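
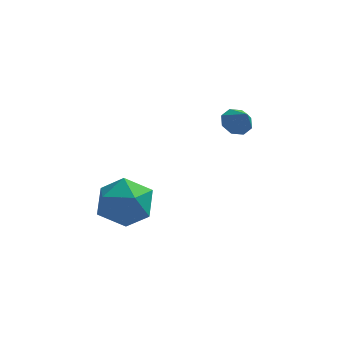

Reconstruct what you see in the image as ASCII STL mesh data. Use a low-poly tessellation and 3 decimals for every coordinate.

solid 
facet normal -0.415 0.505 -0.757
outer loop
vertex 3.158 3.32 2.311
vertex 2.849 3.731 2.755
vertex 3.446 3.736 2.431
endloop
endfacet
facet normal 0.833 -0.535 -0.144
outer loop
vertex 3.158 3.32 2.311
vertex 3.446 3.736 2.431
vertex 3.291 3.189 3.565
endloop
endfacet
facet normal -0.414 0.508 -0.755
outer loop
vertex 3.446 3.736 2.431
vertex 2.849 3.731 2.755
vertex 3.385 4.149 2.742
endloop
endfacet
facet normal 0.988 0.032 0.151
outer loop
vertex 3.446 3.736 2.431
vertex 3.385 4.149 2.742
vertex 3.291 3.189 3.565
endloop
endfacet
facet normal -0.414 0.508 -0.756
outer loop
vertex 3.385 4.149 2.742
vertex 2.849 3.731 2.755
vertex 3.009 4.317 3.061
endloop
endfacet
facet normal 0.688 0.432 0.583
outer loop
vertex 3.385 4.149 2.742
vertex 3.009 4.317 3.061
vertex 3.291 3.189 3.565
endloop
endfacet
facet normal -0.413 0.508 -0.756
outer loop
vertex 3.009 4.317 3.061
vertex 2.849 3.731 2.755
vertex 2.539 4.142 3.2
endloop
endfacet
facet normal 0.106 0.428 0.898
outer loop
vertex 3.009 4.317 3.061
vertex 2.539 4.142 3.2
vertex 3.291 3.189 3.565
endloop
endfacet
facet normal -0.414 0.507 -0.756
outer loop
vertex 2.539 4.142 3.2
vertex 2.849 3.731 2.755
vertex 2.251 3.726 3.079
endloop
endfacet
facet normal -0.414 0.022 0.910
outer loop
vertex 2.539 4.142 3.2
vertex 2.251 3.726 3.079
vertex 3.291 3.189 3.565
endloop
endfacet
facet normal -0.414 0.507 -0.756
outer loop
vertex 2.251 3.726 3.079
vertex 2.849 3.731 2.755
vertex 2.312 3.313 2.769
endloop
endfacet
facet normal -0.569 -0.546 0.615
outer loop
vertex 2.251 3.726 3.079
vertex 2.312 3.313 2.769
vertex 3.291 3.189 3.565
endloop
endfacet
facet normal -0.414 0.507 -0.756
outer loop
vertex 2.312 3.313 2.769
vertex 2.849 3.731 2.755
vertex 2.688 3.145 2.45
endloop
endfacet
facet normal -0.268 -0.946 0.182
outer loop
vertex 2.312 3.313 2.769
vertex 2.688 3.145 2.45
vertex 3.291 3.189 3.565
endloop
endfacet
facet normal -0.413 0.507 -0.757
outer loop
vertex 2.688 3.145 2.45
vertex 2.849 3.731 2.755
vertex 3.158 3.32 2.311
endloop
endfacet
facet normal 0.312 -0.941 -0.131
outer loop
vertex 2.688 3.145 2.45
vertex 3.158 3.32 2.311
vertex 3.291 3.189 3.565
endloop
endfacet
facet normal -0.876 0.338 -0.345
outer loop
vertex -1.401 -0.149 0.247
vertex -1.926 -1.227 0.523
vertex -1.905 -0.322 1.356
endloop
endfacet
facet normal -0.482 0.872 -0.083
outer loop
vertex -1.401 -0.149 0.247
vertex -1.905 -0.322 1.356
vertex -0.828 0.264 1.255
endloop
endfacet
facet normal 0.136 0.887 -0.441
outer loop
vertex -1.401 -0.149 0.247
vertex -0.828 0.264 1.255
vertex -0.183 -0.279 0.36
endloop
endfacet
facet normal 0.124 0.363 -0.924
outer loop
vertex -1.401 -0.149 0.247
vertex -0.183 -0.279 0.36
vertex -0.861 -1.2 -0.093
endloop
endfacet
facet normal -0.501 0.022 -0.865
outer loop
vertex -1.401 -0.149 0.247
vertex -0.861 -1.2 -0.093
vertex -1.926 -1.227 0.523
endloop
endfacet
facet normal -0.338 0.725 0.601
outer loop
vertex -0.828 0.264 1.255
vertex -1.905 -0.322 1.356
vertex -0.999 -0.56 2.153
endloop
endfacet
facet normal -0.974 -0.139 0.176
outer loop
vertex -1.905 -0.322 1.356
vertex -1.926 -1.227 0.523
vertex -1.677 -1.481 1.7
endloop
endfacet
facet normal -0.369 -0.649 -0.666
outer loop
vertex -1.926 -1.227 0.523
vertex -0.861 -1.2 -0.093
vertex -1.032 -2.024 0.805
endloop
endfacet
facet normal 0.642 -0.099 -0.760
outer loop
vertex -0.861 -1.2 -0.093
vertex -0.183 -0.279 0.36
vertex 0.045 -1.438 0.704
endloop
endfacet
facet normal 0.661 0.750 0.022
outer loop
vertex -0.183 -0.279 0.36
vertex -0.828 0.264 1.255
vertex 0.066 -0.533 1.537
endloop
endfacet
facet normal -0.124 -0.363 0.924
outer loop
vertex -0.459 -1.611 1.813
vertex -0.999 -0.56 2.153
vertex -1.677 -1.481 1.7
endloop
endfacet
facet normal -0.136 -0.887 0.441
outer loop
vertex -0.459 -1.611 1.813
vertex -1.677 -1.481 1.7
vertex -1.032 -2.024 0.805
endloop
endfacet
facet normal 0.482 -0.872 0.083
outer loop
vertex -0.459 -1.611 1.813
vertex -1.032 -2.024 0.805
vertex 0.045 -1.438 0.704
endloop
endfacet
facet normal 0.876 -0.338 0.345
outer loop
vertex -0.459 -1.611 1.813
vertex 0.045 -1.438 0.704
vertex 0.066 -0.533 1.537
endloop
endfacet
facet normal 0.501 -0.022 0.865
outer loop
vertex -0.459 -1.611 1.813
vertex 0.066 -0.533 1.537
vertex -0.999 -0.56 2.153
endloop
endfacet
facet normal -0.642 0.099 0.760
outer loop
vertex -1.677 -1.481 1.7
vertex -0.999 -0.56 2.153
vertex -1.905 -0.322 1.356
endloop
endfacet
facet normal -0.661 -0.750 -0.022
outer loop
vertex -1.032 -2.024 0.805
vertex -1.677 -1.481 1.7
vertex -1.926 -1.227 0.523
endloop
endfacet
facet normal 0.338 -0.725 -0.601
outer loop
vertex 0.045 -1.438 0.704
vertex -1.032 -2.024 0.805
vertex -0.861 -1.2 -0.093
endloop
endfacet
facet normal 0.974 0.139 -0.176
outer loop
vertex 0.066 -0.533 1.537
vertex 0.045 -1.438 0.704
vertex -0.183 -0.279 0.36
endloop
endfacet
facet normal 0.369 0.649 0.666
outer loop
vertex -0.999 -0.56 2.153
vertex 0.066 -0.533 1.537
vertex -0.828 0.264 1.255
endloop
endfacet

endsolid


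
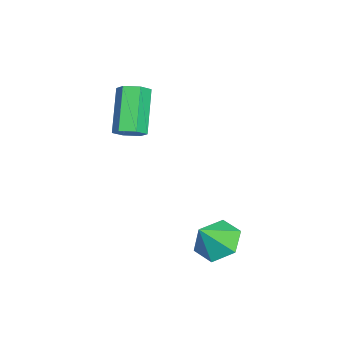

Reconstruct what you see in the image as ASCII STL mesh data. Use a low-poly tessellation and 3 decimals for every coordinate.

solid 
facet normal -0.511 0.414 -0.753
outer loop
vertex 1.235 0.298 -2.318
vertex 0.668 -0.306 -2.265
vertex 0.576 0.389 -1.821
endloop
endfacet
facet normal 0.548 0.557 0.624
outer loop
vertex 1.235 0.298 -2.318
vertex 0.576 0.389 -1.821
vertex 1.272 -0.794 -1.375
endloop
endfacet
facet normal -0.512 0.413 -0.753
outer loop
vertex 0.576 0.389 -1.821
vertex 0.668 -0.306 -2.265
vertex 0.01 -0.216 -1.768
endloop
endfacet
facet normal -0.181 0.252 0.951
outer loop
vertex 0.576 0.389 -1.821
vertex 0.01 -0.216 -1.768
vertex 1.272 -0.794 -1.375
endloop
endfacet
facet normal -0.512 0.413 -0.753
outer loop
vertex 0.01 -0.216 -1.768
vertex 0.668 -0.306 -2.265
vertex 0.102 -0.911 -2.212
endloop
endfacet
facet normal -0.462 -0.520 0.718
outer loop
vertex 0.01 -0.216 -1.768
vertex 0.102 -0.911 -2.212
vertex 1.272 -0.794 -1.375
endloop
endfacet
facet normal -0.511 0.412 -0.754
outer loop
vertex 0.102 -0.911 -2.212
vertex 0.668 -0.306 -2.265
vertex 0.761 -1.002 -2.708
endloop
endfacet
facet normal -0.016 -0.987 0.160
outer loop
vertex 0.102 -0.911 -2.212
vertex 0.761 -1.002 -2.708
vertex 1.272 -0.794 -1.375
endloop
endfacet
facet normal -0.511 0.412 -0.754
outer loop
vertex 0.761 -1.002 -2.708
vertex 0.668 -0.306 -2.265
vertex 1.327 -0.397 -2.761
endloop
endfacet
facet normal 0.713 -0.681 -0.167
outer loop
vertex 0.761 -1.002 -2.708
vertex 1.327 -0.397 -2.761
vertex 1.272 -0.794 -1.375
endloop
endfacet
facet normal -0.511 0.413 -0.754
outer loop
vertex 1.327 -0.397 -2.761
vertex 0.668 -0.306 -2.265
vertex 1.235 0.298 -2.318
endloop
endfacet
facet normal 0.994 0.090 0.065
outer loop
vertex 1.327 -0.397 -2.761
vertex 1.235 0.298 -2.318
vertex 1.272 -0.794 -1.375
endloop
endfacet
facet normal 0.658 0.026 -0.753
outer loop
vertex -1.909 -3.151 0.713
vertex -2.271 -3.426 0.387
vertex -2.276 -2.866 0.402
endloop
endfacet
facet normal 0.369 0.860 0.353
outer loop
vertex -1.909 -3.151 0.713
vertex -2.276 -2.866 0.402
vertex -3.087 -3.199 2.06
endloop
endfacet
facet normal 0.368 0.861 0.353
outer loop
vertex -3.087 -3.199 2.06
vertex -2.276 -2.866 0.402
vertex -3.455 -2.914 1.748
endloop
endfacet
facet normal -0.659 -0.027 0.752
outer loop
vertex -3.087 -3.199 2.06
vertex -3.455 -2.914 1.748
vertex -3.449 -3.474 1.733
endloop
endfacet
facet normal 0.658 0.026 -0.752
outer loop
vertex -2.276 -2.866 0.402
vertex -2.271 -3.426 0.387
vertex -2.639 -3.141 0.075
endloop
endfacet
facet normal -0.384 0.871 -0.306
outer loop
vertex -2.276 -2.866 0.402
vertex -2.639 -3.141 0.075
vertex -3.455 -2.914 1.748
endloop
endfacet
facet normal -0.386 0.870 -0.306
outer loop
vertex -3.455 -2.914 1.748
vertex -2.639 -3.141 0.075
vertex -3.817 -3.189 1.422
endloop
endfacet
facet normal -0.657 -0.027 0.753
outer loop
vertex -3.455 -2.914 1.748
vertex -3.817 -3.189 1.422
vertex -3.449 -3.474 1.733
endloop
endfacet
facet normal 0.659 0.027 -0.752
outer loop
vertex -2.639 -3.141 0.075
vertex -2.271 -3.426 0.387
vertex -2.633 -3.701 0.06
endloop
endfacet
facet normal -0.753 0.010 -0.658
outer loop
vertex -2.639 -3.141 0.075
vertex -2.633 -3.701 0.06
vertex -3.817 -3.189 1.422
endloop
endfacet
facet normal -0.753 0.010 -0.658
outer loop
vertex -3.817 -3.189 1.422
vertex -2.633 -3.701 0.06
vertex -3.811 -3.749 1.407
endloop
endfacet
facet normal -0.657 -0.027 0.753
outer loop
vertex -3.817 -3.189 1.422
vertex -3.811 -3.749 1.407
vertex -3.449 -3.474 1.733
endloop
endfacet
facet normal 0.659 0.027 -0.752
outer loop
vertex -2.633 -3.701 0.06
vertex -2.271 -3.426 0.387
vertex -2.265 -3.986 0.372
endloop
endfacet
facet normal -0.368 -0.861 -0.352
outer loop
vertex -2.633 -3.701 0.06
vertex -2.265 -3.986 0.372
vertex -3.811 -3.749 1.407
endloop
endfacet
facet normal -0.368 -0.860 -0.353
outer loop
vertex -3.811 -3.749 1.407
vertex -2.265 -3.986 0.372
vertex -3.444 -4.034 1.718
endloop
endfacet
facet normal -0.658 -0.026 0.753
outer loop
vertex -3.811 -3.749 1.407
vertex -3.444 -4.034 1.718
vertex -3.449 -3.474 1.733
endloop
endfacet
facet normal 0.657 0.027 -0.753
outer loop
vertex -2.265 -3.986 0.372
vertex -2.271 -3.426 0.387
vertex -1.903 -3.711 0.698
endloop
endfacet
facet normal 0.385 -0.870 0.306
outer loop
vertex -2.265 -3.986 0.372
vertex -1.903 -3.711 0.698
vertex -3.444 -4.034 1.718
endloop
endfacet
facet normal 0.385 -0.871 0.305
outer loop
vertex -3.444 -4.034 1.718
vertex -1.903 -3.711 0.698
vertex -3.081 -3.759 2.045
endloop
endfacet
facet normal -0.658 -0.026 0.752
outer loop
vertex -3.444 -4.034 1.718
vertex -3.081 -3.759 2.045
vertex -3.449 -3.474 1.733
endloop
endfacet
facet normal 0.657 0.027 -0.753
outer loop
vertex -1.903 -3.711 0.698
vertex -2.271 -3.426 0.387
vertex -1.909 -3.151 0.713
endloop
endfacet
facet normal 0.753 -0.010 0.658
outer loop
vertex -1.903 -3.711 0.698
vertex -1.909 -3.151 0.713
vertex -3.081 -3.759 2.045
endloop
endfacet
facet normal 0.753 -0.010 0.658
outer loop
vertex -3.081 -3.759 2.045
vertex -1.909 -3.151 0.713
vertex -3.087 -3.199 2.06
endloop
endfacet
facet normal -0.659 -0.027 0.752
outer loop
vertex -3.081 -3.759 2.045
vertex -3.087 -3.199 2.06
vertex -3.449 -3.474 1.733
endloop
endfacet

endsolid


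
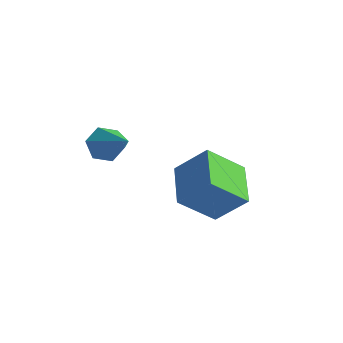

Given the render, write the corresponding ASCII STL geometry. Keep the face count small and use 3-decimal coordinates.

solid 
facet normal -0.542 0.802 0.250
outer loop
vertex 2.966 0.954 2.875
vertex 3.949 2.016 1.599
vertex 1.816 0.557 1.659
endloop
endfacet
facet normal -0.510 -0.550 0.662
outer loop
vertex 2.851 -0.976 1.181
vertex 2.966 0.954 2.875
vertex 1.816 0.557 1.659
endloop
endfacet
facet normal -0.542 0.802 0.250
outer loop
vertex 1.816 0.557 1.659
vertex 3.949 2.016 1.599
vertex 2.8 1.619 0.383
endloop
endfacet
facet normal -0.668 -0.231 -0.707
outer loop
vertex 2.8 1.619 0.383
vertex 2.851 -0.976 1.181
vertex 1.816 0.557 1.659
endloop
endfacet
facet normal 0.668 0.231 0.707
outer loop
vertex 2.966 0.954 2.875
vertex 4.984 0.483 1.121
vertex 3.949 2.016 1.599
endloop
endfacet
facet normal -0.510 -0.550 0.661
outer loop
vertex 4.0 -0.579 2.397
vertex 2.966 0.954 2.875
vertex 2.851 -0.976 1.181
endloop
endfacet
facet normal 0.668 0.230 0.707
outer loop
vertex 4.0 -0.579 2.397
vertex 4.984 0.483 1.121
vertex 2.966 0.954 2.875
endloop
endfacet
facet normal 0.510 0.550 -0.661
outer loop
vertex 3.949 2.016 1.599
vertex 4.984 0.483 1.121
vertex 2.8 1.619 0.383
endloop
endfacet
facet normal -0.669 -0.231 -0.707
outer loop
vertex 3.834 0.086 -0.095
vertex 2.851 -0.976 1.181
vertex 2.8 1.619 0.383
endloop
endfacet
facet normal 0.510 0.550 -0.662
outer loop
vertex 2.8 1.619 0.383
vertex 4.984 0.483 1.121
vertex 3.834 0.086 -0.095
endloop
endfacet
facet normal 0.542 -0.802 -0.250
outer loop
vertex 3.834 0.086 -0.095
vertex 4.0 -0.579 2.397
vertex 2.851 -0.976 1.181
endloop
endfacet
facet normal 0.542 -0.803 -0.250
outer loop
vertex 4.984 0.483 1.121
vertex 4.0 -0.579 2.397
vertex 3.834 0.086 -0.095
endloop
endfacet
facet normal -0.742 0.349 -0.573
outer loop
vertex -0.214 -0.458 1.942
vertex -0.641 -0.276 2.606
vertex -0.137 0.271 2.287
endloop
endfacet
facet normal 0.874 0.129 -0.468
outer loop
vertex -0.214 -0.458 1.942
vertex -0.137 0.271 2.287
vertex 0.821 -0.964 3.734
endloop
endfacet
facet normal -0.742 0.349 -0.573
outer loop
vertex -0.137 0.271 2.287
vertex -0.641 -0.276 2.606
vertex -0.564 0.453 2.951
endloop
endfacet
facet normal 0.639 0.740 0.208
outer loop
vertex -0.137 0.271 2.287
vertex -0.564 0.453 2.951
vertex 0.821 -0.964 3.734
endloop
endfacet
facet normal -0.742 0.349 -0.572
outer loop
vertex -0.564 0.453 2.951
vertex -0.641 -0.276 2.606
vertex -1.068 -0.095 3.27
endloop
endfacet
facet normal 0.014 0.494 0.870
outer loop
vertex -0.564 0.453 2.951
vertex -1.068 -0.095 3.27
vertex 0.821 -0.964 3.734
endloop
endfacet
facet normal -0.742 0.348 -0.572
outer loop
vertex -1.068 -0.095 3.27
vertex -0.641 -0.276 2.606
vertex -1.145 -0.824 2.926
endloop
endfacet
facet normal -0.376 -0.363 0.853
outer loop
vertex -1.068 -0.095 3.27
vertex -1.145 -0.824 2.926
vertex 0.821 -0.964 3.734
endloop
endfacet
facet normal -0.742 0.348 -0.572
outer loop
vertex -1.145 -0.824 2.926
vertex -0.641 -0.276 2.606
vertex -0.718 -1.005 2.262
endloop
endfacet
facet normal -0.141 -0.974 0.175
outer loop
vertex -1.145 -0.824 2.926
vertex -0.718 -1.005 2.262
vertex 0.821 -0.964 3.734
endloop
endfacet
facet normal -0.742 0.349 -0.573
outer loop
vertex -0.718 -1.005 2.262
vertex -0.641 -0.276 2.606
vertex -0.214 -0.458 1.942
endloop
endfacet
facet normal 0.483 -0.729 -0.485
outer loop
vertex -0.718 -1.005 2.262
vertex -0.214 -0.458 1.942
vertex 0.821 -0.964 3.734
endloop
endfacet

endsolid


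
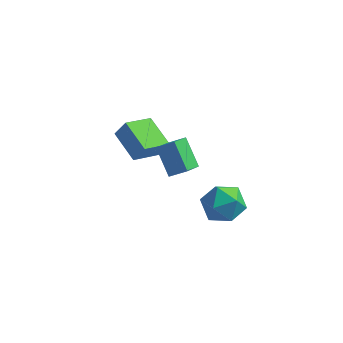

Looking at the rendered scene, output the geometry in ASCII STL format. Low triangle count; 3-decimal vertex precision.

solid 
facet normal -0.758 0.351 0.550
outer loop
vertex -0.321 -1.468 -3.009
vertex 0.455 -1.16 -2.135
vertex 0.186 -0.371 -3.01
endloop
endfacet
facet normal -0.898 0.415 -0.148
outer loop
vertex -0.321 -1.468 -3.009
vertex 0.186 -0.371 -3.01
vertex 0.073 -0.985 -4.045
endloop
endfacet
facet normal -0.867 -0.236 -0.440
outer loop
vertex -0.321 -1.468 -3.009
vertex 0.073 -0.985 -4.045
vertex 0.272 -2.154 -3.81
endloop
endfacet
facet normal -0.708 -0.702 0.077
outer loop
vertex -0.321 -1.468 -3.009
vertex 0.272 -2.154 -3.81
vertex 0.508 -2.262 -2.629
endloop
endfacet
facet normal -0.641 -0.339 0.689
outer loop
vertex -0.321 -1.468 -3.009
vertex 0.508 -2.262 -2.629
vertex 0.455 -1.16 -2.135
endloop
endfacet
facet normal -0.383 0.812 -0.440
outer loop
vertex 0.073 -0.985 -4.045
vertex 0.186 -0.371 -3.01
vertex 1.092 -0.378 -3.811
endloop
endfacet
facet normal -0.157 0.709 0.688
outer loop
vertex 0.186 -0.371 -3.01
vertex 0.455 -1.16 -2.135
vertex 1.328 -0.486 -2.63
endloop
endfacet
facet normal 0.033 -0.408 0.913
outer loop
vertex 0.455 -1.16 -2.135
vertex 0.508 -2.262 -2.629
vertex 1.527 -1.655 -2.395
endloop
endfacet
facet normal -0.075 -0.994 -0.076
outer loop
vertex 0.508 -2.262 -2.629
vertex 0.272 -2.154 -3.81
vertex 1.414 -2.269 -3.43
endloop
endfacet
facet normal -0.332 -0.240 -0.912
outer loop
vertex 0.272 -2.154 -3.81
vertex 0.073 -0.985 -4.045
vertex 1.145 -1.48 -4.305
endloop
endfacet
facet normal 0.708 0.702 -0.077
outer loop
vertex 1.921 -1.172 -3.431
vertex 1.092 -0.378 -3.811
vertex 1.328 -0.486 -2.63
endloop
endfacet
facet normal 0.867 0.236 0.440
outer loop
vertex 1.921 -1.172 -3.431
vertex 1.328 -0.486 -2.63
vertex 1.527 -1.655 -2.395
endloop
endfacet
facet normal 0.898 -0.415 0.148
outer loop
vertex 1.921 -1.172 -3.431
vertex 1.527 -1.655 -2.395
vertex 1.414 -2.269 -3.43
endloop
endfacet
facet normal 0.758 -0.351 -0.550
outer loop
vertex 1.921 -1.172 -3.431
vertex 1.414 -2.269 -3.43
vertex 1.145 -1.48 -4.305
endloop
endfacet
facet normal 0.641 0.339 -0.689
outer loop
vertex 1.921 -1.172 -3.431
vertex 1.145 -1.48 -4.305
vertex 1.092 -0.378 -3.811
endloop
endfacet
facet normal 0.075 0.994 0.076
outer loop
vertex 1.328 -0.486 -2.63
vertex 1.092 -0.378 -3.811
vertex 0.186 -0.371 -3.01
endloop
endfacet
facet normal 0.332 0.240 0.912
outer loop
vertex 1.527 -1.655 -2.395
vertex 1.328 -0.486 -2.63
vertex 0.455 -1.16 -2.135
endloop
endfacet
facet normal 0.383 -0.812 0.440
outer loop
vertex 1.414 -2.269 -3.43
vertex 1.527 -1.655 -2.395
vertex 0.508 -2.262 -2.629
endloop
endfacet
facet normal 0.157 -0.709 -0.688
outer loop
vertex 1.145 -1.48 -4.305
vertex 1.414 -2.269 -3.43
vertex 0.272 -2.154 -3.81
endloop
endfacet
facet normal -0.033 0.408 -0.913
outer loop
vertex 1.092 -0.378 -3.811
vertex 1.145 -1.48 -4.305
vertex 0.073 -0.985 -4.045
endloop
endfacet
facet normal -0.506 0.555 0.660
outer loop
vertex -1.943 -3.492 3.001
vertex -1.093 -3.449 3.616
vertex -1.621 -2.595 2.493
endloop
endfacet
facet normal -0.810 -0.041 -0.586
outer loop
vertex -0.787 -3.511 1.404
vertex -1.943 -3.492 3.001
vertex -1.621 -2.595 2.493
endloop
endfacet
facet normal -0.506 0.555 0.660
outer loop
vertex -1.621 -2.595 2.493
vertex -1.093 -3.449 3.616
vertex -0.771 -2.552 3.108
endloop
endfacet
facet normal 0.298 0.831 -0.470
outer loop
vertex -0.771 -2.552 3.108
vertex -0.787 -3.511 1.404
vertex -1.621 -2.595 2.493
endloop
endfacet
facet normal -0.298 -0.831 0.470
outer loop
vertex -1.943 -3.492 3.001
vertex -0.259 -4.365 2.527
vertex -1.093 -3.449 3.616
endloop
endfacet
facet normal -0.810 -0.041 -0.586
outer loop
vertex -1.109 -4.408 1.912
vertex -1.943 -3.492 3.001
vertex -0.787 -3.511 1.404
endloop
endfacet
facet normal -0.298 -0.831 0.470
outer loop
vertex -1.109 -4.408 1.912
vertex -0.259 -4.365 2.527
vertex -1.943 -3.492 3.001
endloop
endfacet
facet normal 0.810 0.041 0.586
outer loop
vertex -1.093 -3.449 3.616
vertex -0.259 -4.365 2.527
vertex -0.771 -2.552 3.108
endloop
endfacet
facet normal 0.298 0.831 -0.470
outer loop
vertex 0.063 -3.468 2.019
vertex -0.787 -3.511 1.404
vertex -0.771 -2.552 3.108
endloop
endfacet
facet normal 0.810 0.041 0.586
outer loop
vertex -0.771 -2.552 3.108
vertex -0.259 -4.365 2.527
vertex 0.063 -3.468 2.019
endloop
endfacet
facet normal 0.506 -0.555 -0.660
outer loop
vertex 0.063 -3.468 2.019
vertex -1.109 -4.408 1.912
vertex -0.787 -3.511 1.404
endloop
endfacet
facet normal 0.506 -0.555 -0.660
outer loop
vertex -0.259 -4.365 2.527
vertex -1.109 -4.408 1.912
vertex 0.063 -3.468 2.019
endloop
endfacet
facet normal -0.503 -0.115 -0.857
outer loop
vertex -3.559 -1.595 -0.467
vertex -4.808 -0.401 0.106
vertex -2.66 -0.319 -1.166
endloop
endfacet
facet normal 0.686 -0.656 -0.315
outer loop
vertex -2.132 -0.199 -0.266
vertex -3.559 -1.595 -0.467
vertex -2.66 -0.319 -1.166
endloop
endfacet
facet normal -0.503 -0.114 -0.857
outer loop
vertex -2.66 -0.319 -1.166
vertex -4.808 -0.401 0.106
vertex -3.909 0.875 -0.592
endloop
endfacet
facet normal 0.526 0.746 -0.408
outer loop
vertex -3.909 0.875 -0.592
vertex -2.132 -0.199 -0.266
vertex -2.66 -0.319 -1.166
endloop
endfacet
facet normal -0.526 -0.746 0.408
outer loop
vertex -3.559 -1.595 -0.467
vertex -4.28 -0.281 1.006
vertex -4.808 -0.401 0.106
endloop
endfacet
facet normal 0.686 -0.656 -0.315
outer loop
vertex -3.031 -1.475 0.432
vertex -3.559 -1.595 -0.467
vertex -2.132 -0.199 -0.266
endloop
endfacet
facet normal -0.526 -0.746 0.408
outer loop
vertex -3.031 -1.475 0.432
vertex -4.28 -0.281 1.006
vertex -3.559 -1.595 -0.467
endloop
endfacet
facet normal -0.686 0.656 0.315
outer loop
vertex -4.808 -0.401 0.106
vertex -4.28 -0.281 1.006
vertex -3.909 0.875 -0.592
endloop
endfacet
facet normal 0.526 0.746 -0.408
outer loop
vertex -3.381 0.995 0.307
vertex -2.132 -0.199 -0.266
vertex -3.909 0.875 -0.592
endloop
endfacet
facet normal -0.686 0.656 0.315
outer loop
vertex -3.909 0.875 -0.592
vertex -4.28 -0.281 1.006
vertex -3.381 0.995 0.307
endloop
endfacet
facet normal 0.503 0.115 0.857
outer loop
vertex -3.381 0.995 0.307
vertex -3.031 -1.475 0.432
vertex -2.132 -0.199 -0.266
endloop
endfacet
facet normal 0.503 0.115 0.857
outer loop
vertex -4.28 -0.281 1.006
vertex -3.031 -1.475 0.432
vertex -3.381 0.995 0.307
endloop
endfacet

endsolid


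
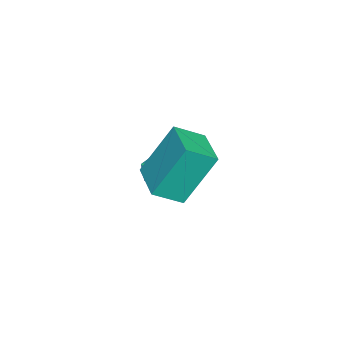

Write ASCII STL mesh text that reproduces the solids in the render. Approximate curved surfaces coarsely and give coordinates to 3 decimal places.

solid 
facet normal -0.945 -0.014 0.326
outer loop
vertex -0.856 -2.937 -0.358
vertex -0.651 -3.254 0.224
vertex -0.671 -2.561 0.195
endloop
endfacet
facet normal -0.829 0.550 -0.097
outer loop
vertex -0.856 -2.937 -0.358
vertex -0.671 -2.561 0.195
vertex -0.468 -2.367 -0.44
endloop
endfacet
facet normal -0.608 0.309 -0.731
outer loop
vertex -0.856 -2.937 -0.358
vertex -0.468 -2.367 -0.44
vertex -0.323 -2.94 -0.803
endloop
endfacet
facet normal -0.587 -0.405 -0.701
outer loop
vertex -0.856 -2.937 -0.358
vertex -0.323 -2.94 -0.803
vertex -0.436 -3.488 -0.392
endloop
endfacet
facet normal -0.796 -0.604 -0.048
outer loop
vertex -0.856 -2.937 -0.358
vertex -0.436 -3.488 -0.392
vertex -0.651 -3.254 0.224
endloop
endfacet
facet normal -0.301 0.935 0.189
outer loop
vertex -0.468 -2.367 -0.44
vertex -0.671 -2.561 0.195
vertex -0.024 -2.332 0.092
endloop
endfacet
facet normal -0.489 0.022 0.872
outer loop
vertex -0.671 -2.561 0.195
vertex -0.651 -3.254 0.224
vertex -0.137 -2.88 0.503
endloop
endfacet
facet normal -0.247 -0.931 0.268
outer loop
vertex -0.651 -3.254 0.224
vertex -0.436 -3.488 -0.392
vertex 0.008 -3.453 0.14
endloop
endfacet
facet normal 0.090 -0.609 -0.788
outer loop
vertex -0.436 -3.488 -0.392
vertex -0.323 -2.94 -0.803
vertex 0.211 -3.259 -0.495
endloop
endfacet
facet normal 0.058 0.545 -0.837
outer loop
vertex -0.323 -2.94 -0.803
vertex -0.468 -2.367 -0.44
vertex 0.191 -2.566 -0.524
endloop
endfacet
facet normal 0.587 0.405 0.701
outer loop
vertex 0.396 -2.883 0.058
vertex -0.024 -2.332 0.092
vertex -0.137 -2.88 0.503
endloop
endfacet
facet normal 0.608 -0.309 0.731
outer loop
vertex 0.396 -2.883 0.058
vertex -0.137 -2.88 0.503
vertex 0.008 -3.453 0.14
endloop
endfacet
facet normal 0.829 -0.550 0.097
outer loop
vertex 0.396 -2.883 0.058
vertex 0.008 -3.453 0.14
vertex 0.211 -3.259 -0.495
endloop
endfacet
facet normal 0.945 0.014 -0.326
outer loop
vertex 0.396 -2.883 0.058
vertex 0.211 -3.259 -0.495
vertex 0.191 -2.566 -0.524
endloop
endfacet
facet normal 0.796 0.604 0.048
outer loop
vertex 0.396 -2.883 0.058
vertex 0.191 -2.566 -0.524
vertex -0.024 -2.332 0.092
endloop
endfacet
facet normal -0.090 0.609 0.788
outer loop
vertex -0.137 -2.88 0.503
vertex -0.024 -2.332 0.092
vertex -0.671 -2.561 0.195
endloop
endfacet
facet normal -0.058 -0.545 0.837
outer loop
vertex 0.008 -3.453 0.14
vertex -0.137 -2.88 0.503
vertex -0.651 -3.254 0.224
endloop
endfacet
facet normal 0.301 -0.935 -0.189
outer loop
vertex 0.211 -3.259 -0.495
vertex 0.008 -3.453 0.14
vertex -0.436 -3.488 -0.392
endloop
endfacet
facet normal 0.489 -0.022 -0.872
outer loop
vertex 0.191 -2.566 -0.524
vertex 0.211 -3.259 -0.495
vertex -0.323 -2.94 -0.803
endloop
endfacet
facet normal 0.247 0.931 -0.268
outer loop
vertex -0.024 -2.332 0.092
vertex 0.191 -2.566 -0.524
vertex -0.468 -2.367 -0.44
endloop
endfacet
facet normal -0.832 -0.553 0.027
outer loop
vertex 2.521 -1.401 3.922
vertex 1.956 -0.579 3.351
vertex 3.061 -2.302 2.092
endloop
endfacet
facet normal 0.492 -0.715 0.497
outer loop
vertex 4.384 -1.421 2.049
vertex 2.521 -1.401 3.922
vertex 3.061 -2.302 2.092
endloop
endfacet
facet normal -0.832 -0.554 0.027
outer loop
vertex 3.061 -2.302 2.092
vertex 1.956 -0.579 3.351
vertex 2.495 -1.479 1.521
endloop
endfacet
facet normal 0.256 -0.426 -0.868
outer loop
vertex 2.495 -1.479 1.521
vertex 4.384 -1.421 2.049
vertex 3.061 -2.302 2.092
endloop
endfacet
facet normal -0.256 0.427 0.867
outer loop
vertex 2.521 -1.401 3.922
vertex 3.279 0.302 3.308
vertex 1.956 -0.579 3.351
endloop
endfacet
facet normal 0.492 -0.715 0.497
outer loop
vertex 3.845 -0.521 3.879
vertex 2.521 -1.401 3.922
vertex 4.384 -1.421 2.049
endloop
endfacet
facet normal -0.255 0.426 0.868
outer loop
vertex 3.845 -0.521 3.879
vertex 3.279 0.302 3.308
vertex 2.521 -1.401 3.922
endloop
endfacet
facet normal -0.492 0.715 -0.497
outer loop
vertex 1.956 -0.579 3.351
vertex 3.279 0.302 3.308
vertex 2.495 -1.479 1.521
endloop
endfacet
facet normal 0.256 -0.427 -0.867
outer loop
vertex 3.819 -0.599 1.478
vertex 4.384 -1.421 2.049
vertex 2.495 -1.479 1.521
endloop
endfacet
facet normal -0.491 0.715 -0.497
outer loop
vertex 2.495 -1.479 1.521
vertex 3.279 0.302 3.308
vertex 3.819 -0.599 1.478
endloop
endfacet
facet normal 0.832 0.553 -0.027
outer loop
vertex 3.819 -0.599 1.478
vertex 3.845 -0.521 3.879
vertex 4.384 -1.421 2.049
endloop
endfacet
facet normal 0.832 0.554 -0.027
outer loop
vertex 3.279 0.302 3.308
vertex 3.845 -0.521 3.879
vertex 3.819 -0.599 1.478
endloop
endfacet

endsolid


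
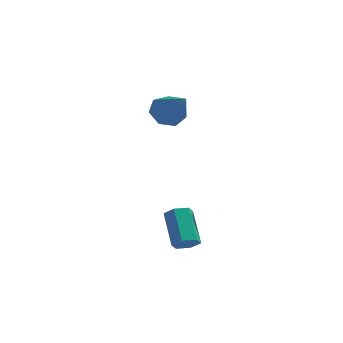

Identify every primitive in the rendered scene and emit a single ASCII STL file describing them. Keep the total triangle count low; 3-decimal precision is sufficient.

solid 
facet normal 0.388 -0.651 -0.652
outer loop
vertex 2.389 -3.142 -2.062
vertex 1.957 -3.041 -2.42
vertex 2.432 -2.727 -2.451
endloop
endfacet
facet normal 0.918 0.216 0.332
outer loop
vertex 2.389 -3.142 -2.062
vertex 2.432 -2.727 -2.451
vertex 1.755 -2.079 -1.001
endloop
endfacet
facet normal 0.918 0.217 0.332
outer loop
vertex 1.755 -2.079 -1.001
vertex 2.432 -2.727 -2.451
vertex 1.798 -1.665 -1.39
endloop
endfacet
facet normal -0.390 0.652 0.651
outer loop
vertex 1.755 -2.079 -1.001
vertex 1.798 -1.665 -1.39
vertex 1.323 -1.979 -1.36
endloop
endfacet
facet normal 0.389 -0.653 -0.650
outer loop
vertex 2.432 -2.727 -2.451
vertex 1.957 -3.041 -2.42
vertex 2.0 -2.627 -2.81
endloop
endfacet
facet normal 0.524 0.738 -0.425
outer loop
vertex 2.432 -2.727 -2.451
vertex 2.0 -2.627 -2.81
vertex 1.798 -1.665 -1.39
endloop
endfacet
facet normal 0.525 0.737 -0.425
outer loop
vertex 1.798 -1.665 -1.39
vertex 2.0 -2.627 -2.81
vertex 1.366 -1.564 -1.749
endloop
endfacet
facet normal -0.389 0.651 0.652
outer loop
vertex 1.798 -1.665 -1.39
vertex 1.366 -1.564 -1.749
vertex 1.323 -1.979 -1.36
endloop
endfacet
facet normal 0.389 -0.653 -0.650
outer loop
vertex 2.0 -2.627 -2.81
vertex 1.957 -3.041 -2.42
vertex 1.525 -2.941 -2.779
endloop
endfacet
facet normal -0.394 0.521 -0.757
outer loop
vertex 2.0 -2.627 -2.81
vertex 1.525 -2.941 -2.779
vertex 1.366 -1.564 -1.749
endloop
endfacet
facet normal -0.394 0.521 -0.757
outer loop
vertex 1.366 -1.564 -1.749
vertex 1.525 -2.941 -2.779
vertex 0.891 -1.878 -1.718
endloop
endfacet
facet normal -0.388 0.651 0.652
outer loop
vertex 1.366 -1.564 -1.749
vertex 0.891 -1.878 -1.718
vertex 1.323 -1.979 -1.36
endloop
endfacet
facet normal 0.390 -0.652 -0.651
outer loop
vertex 1.525 -2.941 -2.779
vertex 1.957 -3.041 -2.42
vertex 1.482 -3.355 -2.39
endloop
endfacet
facet normal -0.918 -0.216 -0.332
outer loop
vertex 1.525 -2.941 -2.779
vertex 1.482 -3.355 -2.39
vertex 0.891 -1.878 -1.718
endloop
endfacet
facet normal -0.918 -0.216 -0.332
outer loop
vertex 0.891 -1.878 -1.718
vertex 1.482 -3.355 -2.39
vertex 0.848 -2.293 -1.329
endloop
endfacet
facet normal -0.388 0.651 0.652
outer loop
vertex 0.891 -1.878 -1.718
vertex 0.848 -2.293 -1.329
vertex 1.323 -1.979 -1.36
endloop
endfacet
facet normal 0.389 -0.651 -0.652
outer loop
vertex 1.482 -3.355 -2.39
vertex 1.957 -3.041 -2.42
vertex 1.914 -3.456 -2.031
endloop
endfacet
facet normal -0.525 -0.738 0.424
outer loop
vertex 1.482 -3.355 -2.39
vertex 1.914 -3.456 -2.031
vertex 0.848 -2.293 -1.329
endloop
endfacet
facet normal -0.524 -0.738 0.426
outer loop
vertex 0.848 -2.293 -1.329
vertex 1.914 -3.456 -2.031
vertex 1.28 -2.393 -0.97
endloop
endfacet
facet normal -0.389 0.653 0.650
outer loop
vertex 0.848 -2.293 -1.329
vertex 1.28 -2.393 -0.97
vertex 1.323 -1.979 -1.36
endloop
endfacet
facet normal 0.388 -0.651 -0.652
outer loop
vertex 1.914 -3.456 -2.031
vertex 1.957 -3.041 -2.42
vertex 2.389 -3.142 -2.062
endloop
endfacet
facet normal 0.394 -0.521 0.757
outer loop
vertex 1.914 -3.456 -2.031
vertex 2.389 -3.142 -2.062
vertex 1.28 -2.393 -0.97
endloop
endfacet
facet normal 0.394 -0.521 0.757
outer loop
vertex 1.28 -2.393 -0.97
vertex 2.389 -3.142 -2.062
vertex 1.755 -2.079 -1.001
endloop
endfacet
facet normal -0.389 0.653 0.650
outer loop
vertex 1.28 -2.393 -0.97
vertex 1.755 -2.079 -1.001
vertex 1.323 -1.979 -1.36
endloop
endfacet
facet normal -0.543 0.540 -0.643
outer loop
vertex 0.253 1.159 1.696
vertex -0.156 1.475 2.307
vertex 0.515 1.743 1.965
endloop
endfacet
facet normal 0.892 -0.218 -0.395
outer loop
vertex 0.253 1.159 1.696
vertex 0.515 1.743 1.965
vertex 0.896 0.425 3.553
endloop
endfacet
facet normal -0.543 0.540 -0.642
outer loop
vertex 0.515 1.743 1.965
vertex -0.156 1.475 2.307
vertex 0.272 2.124 2.491
endloop
endfacet
facet normal 0.905 0.408 0.122
outer loop
vertex 0.515 1.743 1.965
vertex 0.272 2.124 2.491
vertex 0.896 0.425 3.553
endloop
endfacet
facet normal -0.543 0.540 -0.643
outer loop
vertex 0.272 2.124 2.491
vertex -0.156 1.475 2.307
vertex -0.294 2.017 2.879
endloop
endfacet
facet normal 0.380 0.587 0.715
outer loop
vertex 0.272 2.124 2.491
vertex -0.294 2.017 2.879
vertex 0.896 0.425 3.553
endloop
endfacet
facet normal -0.542 0.541 -0.643
outer loop
vertex -0.294 2.017 2.879
vertex -0.156 1.475 2.307
vertex -0.756 1.501 2.835
endloop
endfacet
facet normal -0.291 0.180 0.940
outer loop
vertex -0.294 2.017 2.879
vertex -0.756 1.501 2.835
vertex 0.896 0.425 3.553
endloop
endfacet
facet normal -0.543 0.540 -0.643
outer loop
vertex -0.756 1.501 2.835
vertex -0.156 1.475 2.307
vertex -0.767 0.965 2.394
endloop
endfacet
facet normal -0.598 -0.502 0.625
outer loop
vertex -0.756 1.501 2.835
vertex -0.767 0.965 2.394
vertex 0.896 0.425 3.553
endloop
endfacet
facet normal -0.543 0.541 -0.643
outer loop
vertex -0.767 0.965 2.394
vertex -0.156 1.475 2.307
vertex -0.318 0.813 1.887
endloop
endfacet
facet normal -0.313 -0.950 0.007
outer loop
vertex -0.767 0.965 2.394
vertex -0.318 0.813 1.887
vertex 0.896 0.425 3.553
endloop
endfacet
facet normal -0.543 0.541 -0.643
outer loop
vertex -0.318 0.813 1.887
vertex -0.156 1.475 2.307
vertex 0.253 1.159 1.696
endloop
endfacet
facet normal 0.350 -0.824 -0.447
outer loop
vertex -0.318 0.813 1.887
vertex 0.253 1.159 1.696
vertex 0.896 0.425 3.553
endloop
endfacet

endsolid


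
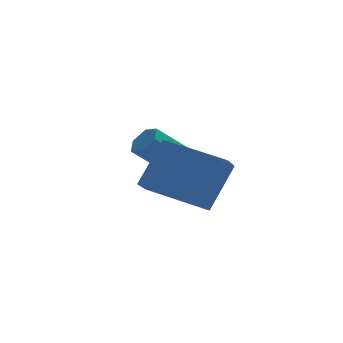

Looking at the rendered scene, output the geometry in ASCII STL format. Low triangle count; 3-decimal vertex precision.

solid 
facet normal 0.733 0.020 -0.680
outer loop
vertex -0.446 0.649 -3.881
vertex -0.854 0.639 -4.321
vertex -0.663 1.164 -4.1
endloop
endfacet
facet normal 0.577 0.513 0.635
outer loop
vertex -0.446 0.649 -3.881
vertex -0.663 1.164 -4.1
vertex -1.978 0.61 -2.459
endloop
endfacet
facet normal 0.576 0.514 0.635
outer loop
vertex -1.978 0.61 -2.459
vertex -0.663 1.164 -4.1
vertex -2.195 1.125 -2.679
endloop
endfacet
facet normal -0.733 -0.018 0.680
outer loop
vertex -1.978 0.61 -2.459
vertex -2.195 1.125 -2.679
vertex -2.386 0.601 -2.899
endloop
endfacet
facet normal 0.733 0.020 -0.680
outer loop
vertex -0.663 1.164 -4.1
vertex -0.854 0.639 -4.321
vertex -1.071 1.154 -4.54
endloop
endfacet
facet normal -0.025 1.000 0.000
outer loop
vertex -0.663 1.164 -4.1
vertex -1.071 1.154 -4.54
vertex -2.195 1.125 -2.679
endloop
endfacet
facet normal -0.025 1.000 0.000
outer loop
vertex -2.195 1.125 -2.679
vertex -1.071 1.154 -4.54
vertex -2.603 1.115 -3.119
endloop
endfacet
facet normal -0.733 -0.018 0.680
outer loop
vertex -2.195 1.125 -2.679
vertex -2.603 1.115 -3.119
vertex -2.386 0.601 -2.899
endloop
endfacet
facet normal 0.733 0.020 -0.680
outer loop
vertex -1.071 1.154 -4.54
vertex -0.854 0.639 -4.321
vertex -1.262 0.63 -4.761
endloop
endfacet
facet normal -0.601 0.487 -0.634
outer loop
vertex -1.071 1.154 -4.54
vertex -1.262 0.63 -4.761
vertex -2.603 1.115 -3.119
endloop
endfacet
facet normal -0.601 0.486 -0.635
outer loop
vertex -2.603 1.115 -3.119
vertex -1.262 0.63 -4.761
vertex -2.794 0.591 -3.339
endloop
endfacet
facet normal -0.733 -0.018 0.680
outer loop
vertex -2.603 1.115 -3.119
vertex -2.794 0.591 -3.339
vertex -2.386 0.601 -2.899
endloop
endfacet
facet normal 0.733 0.018 -0.680
outer loop
vertex -1.262 0.63 -4.761
vertex -0.854 0.639 -4.321
vertex -1.045 0.115 -4.541
endloop
endfacet
facet normal -0.576 -0.514 -0.635
outer loop
vertex -1.262 0.63 -4.761
vertex -1.045 0.115 -4.541
vertex -2.794 0.591 -3.339
endloop
endfacet
facet normal -0.577 -0.513 -0.636
outer loop
vertex -2.794 0.591 -3.339
vertex -1.045 0.115 -4.541
vertex -2.577 0.076 -3.12
endloop
endfacet
facet normal -0.733 -0.020 0.680
outer loop
vertex -2.794 0.591 -3.339
vertex -2.577 0.076 -3.12
vertex -2.386 0.601 -2.899
endloop
endfacet
facet normal 0.733 0.018 -0.680
outer loop
vertex -1.045 0.115 -4.541
vertex -0.854 0.639 -4.321
vertex -0.637 0.125 -4.101
endloop
endfacet
facet normal 0.025 -1.000 -0.000
outer loop
vertex -1.045 0.115 -4.541
vertex -0.637 0.125 -4.101
vertex -2.577 0.076 -3.12
endloop
endfacet
facet normal 0.025 -1.000 -0.000
outer loop
vertex -2.577 0.076 -3.12
vertex -0.637 0.125 -4.101
vertex -2.169 0.086 -2.68
endloop
endfacet
facet normal -0.733 -0.020 0.680
outer loop
vertex -2.577 0.076 -3.12
vertex -2.169 0.086 -2.68
vertex -2.386 0.601 -2.899
endloop
endfacet
facet normal 0.733 0.018 -0.680
outer loop
vertex -0.637 0.125 -4.101
vertex -0.854 0.639 -4.321
vertex -0.446 0.649 -3.881
endloop
endfacet
facet normal 0.601 -0.486 0.635
outer loop
vertex -0.637 0.125 -4.101
vertex -0.446 0.649 -3.881
vertex -2.169 0.086 -2.68
endloop
endfacet
facet normal 0.601 -0.487 0.634
outer loop
vertex -2.169 0.086 -2.68
vertex -0.446 0.649 -3.881
vertex -1.978 0.61 -2.459
endloop
endfacet
facet normal -0.733 -0.020 0.680
outer loop
vertex -2.169 0.086 -2.68
vertex -1.978 0.61 -2.459
vertex -2.386 0.601 -2.899
endloop
endfacet
facet normal -0.766 0.593 0.246
outer loop
vertex -3.375 -2.584 -3.307
vertex -2.451 -2.0 -1.84
vertex -2.911 -1.72 -3.945
endloop
endfacet
facet normal -0.505 -0.320 -0.801
outer loop
vertex -1.309 -2.96 -4.46
vertex -3.375 -2.584 -3.307
vertex -2.911 -1.72 -3.945
endloop
endfacet
facet normal -0.766 0.594 0.246
outer loop
vertex -2.911 -1.72 -3.945
vertex -2.451 -2.0 -1.84
vertex -1.986 -1.135 -2.478
endloop
endfacet
facet normal 0.397 0.739 -0.545
outer loop
vertex -1.986 -1.135 -2.478
vertex -1.309 -2.96 -4.46
vertex -2.911 -1.72 -3.945
endloop
endfacet
facet normal -0.397 -0.739 0.544
outer loop
vertex -3.375 -2.584 -3.307
vertex -0.849 -3.24 -2.355
vertex -2.451 -2.0 -1.84
endloop
endfacet
facet normal -0.505 -0.319 -0.802
outer loop
vertex -1.774 -3.825 -3.822
vertex -3.375 -2.584 -3.307
vertex -1.309 -2.96 -4.46
endloop
endfacet
facet normal -0.397 -0.738 0.545
outer loop
vertex -1.774 -3.825 -3.822
vertex -0.849 -3.24 -2.355
vertex -3.375 -2.584 -3.307
endloop
endfacet
facet normal 0.505 0.320 0.802
outer loop
vertex -2.451 -2.0 -1.84
vertex -0.849 -3.24 -2.355
vertex -1.986 -1.135 -2.478
endloop
endfacet
facet normal 0.397 0.739 -0.544
outer loop
vertex -0.385 -2.376 -2.993
vertex -1.309 -2.96 -4.46
vertex -1.986 -1.135 -2.478
endloop
endfacet
facet normal 0.506 0.320 0.801
outer loop
vertex -1.986 -1.135 -2.478
vertex -0.849 -3.24 -2.355
vertex -0.385 -2.376 -2.993
endloop
endfacet
facet normal 0.766 -0.594 -0.246
outer loop
vertex -0.385 -2.376 -2.993
vertex -1.774 -3.825 -3.822
vertex -1.309 -2.96 -4.46
endloop
endfacet
facet normal 0.766 -0.593 -0.246
outer loop
vertex -0.849 -3.24 -2.355
vertex -1.774 -3.825 -3.822
vertex -0.385 -2.376 -2.993
endloop
endfacet

endsolid


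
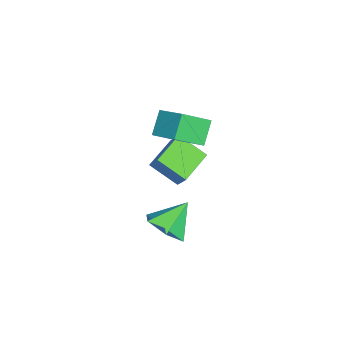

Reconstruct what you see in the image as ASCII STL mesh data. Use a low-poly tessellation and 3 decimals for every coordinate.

solid 
facet normal -0.914 0.329 0.237
outer loop
vertex -1.247 -1.18 1.422
vertex -1.026 0.078 0.527
vertex -1.574 -1.602 0.748
endloop
endfacet
facet normal -0.142 -0.807 0.574
outer loop
vertex 0.026 -2.178 0.333
vertex -1.247 -1.18 1.422
vertex -1.574 -1.602 0.748
endloop
endfacet
facet normal -0.914 0.329 0.236
outer loop
vertex -1.574 -1.602 0.748
vertex -1.026 0.078 0.527
vertex -1.352 -0.344 -0.148
endloop
endfacet
facet normal -0.380 -0.491 -0.784
outer loop
vertex -1.352 -0.344 -0.148
vertex 0.026 -2.178 0.333
vertex -1.574 -1.602 0.748
endloop
endfacet
facet normal 0.380 0.491 0.784
outer loop
vertex -1.247 -1.18 1.422
vertex 0.574 -0.498 0.112
vertex -1.026 0.078 0.527
endloop
endfacet
facet normal -0.142 -0.807 0.573
outer loop
vertex 0.352 -1.756 1.008
vertex -1.247 -1.18 1.422
vertex 0.026 -2.178 0.333
endloop
endfacet
facet normal 0.380 0.491 0.784
outer loop
vertex 0.352 -1.756 1.008
vertex 0.574 -0.498 0.112
vertex -1.247 -1.18 1.422
endloop
endfacet
facet normal 0.142 0.807 -0.573
outer loop
vertex -1.026 0.078 0.527
vertex 0.574 -0.498 0.112
vertex -1.352 -0.344 -0.148
endloop
endfacet
facet normal -0.380 -0.491 -0.784
outer loop
vertex 0.247 -0.92 -0.562
vertex 0.026 -2.178 0.333
vertex -1.352 -0.344 -0.148
endloop
endfacet
facet normal 0.142 0.807 -0.574
outer loop
vertex -1.352 -0.344 -0.148
vertex 0.574 -0.498 0.112
vertex 0.247 -0.92 -0.562
endloop
endfacet
facet normal 0.914 -0.329 -0.236
outer loop
vertex 0.247 -0.92 -0.562
vertex 0.352 -1.756 1.008
vertex 0.026 -2.178 0.333
endloop
endfacet
facet normal 0.914 -0.330 -0.237
outer loop
vertex 0.574 -0.498 0.112
vertex 0.352 -1.756 1.008
vertex 0.247 -0.92 -0.562
endloop
endfacet
facet normal 0.488 -0.493 -0.720
outer loop
vertex 2.816 -1.632 -0.858
vertex 2.393 -0.997 -1.58
vertex 3.308 -0.745 -1.132
endloop
endfacet
facet normal 0.402 0.060 0.914
outer loop
vertex 2.816 -1.632 -0.858
vertex 3.308 -0.745 -1.132
vertex 1.607 -0.203 -0.42
endloop
endfacet
facet normal 0.488 -0.494 -0.720
outer loop
vertex 3.308 -0.745 -1.132
vertex 2.393 -0.997 -1.58
vertex 2.885 -0.111 -1.854
endloop
endfacet
facet normal 0.434 0.788 0.437
outer loop
vertex 3.308 -0.745 -1.132
vertex 2.885 -0.111 -1.854
vertex 1.607 -0.203 -0.42
endloop
endfacet
facet normal 0.487 -0.493 -0.720
outer loop
vertex 2.885 -0.111 -1.854
vertex 2.393 -0.997 -1.58
vertex 1.969 -0.363 -2.301
endloop
endfacet
facet normal -0.207 0.971 -0.122
outer loop
vertex 2.885 -0.111 -1.854
vertex 1.969 -0.363 -2.301
vertex 1.607 -0.203 -0.42
endloop
endfacet
facet normal 0.487 -0.493 -0.720
outer loop
vertex 1.969 -0.363 -2.301
vertex 2.393 -0.997 -1.58
vertex 1.477 -1.249 -2.027
endloop
endfacet
facet normal -0.881 0.426 -0.206
outer loop
vertex 1.969 -0.363 -2.301
vertex 1.477 -1.249 -2.027
vertex 1.607 -0.203 -0.42
endloop
endfacet
facet normal 0.487 -0.493 -0.720
outer loop
vertex 1.477 -1.249 -2.027
vertex 2.393 -0.997 -1.58
vertex 1.901 -1.883 -1.306
endloop
endfacet
facet normal -0.914 -0.303 0.271
outer loop
vertex 1.477 -1.249 -2.027
vertex 1.901 -1.883 -1.306
vertex 1.607 -0.203 -0.42
endloop
endfacet
facet normal 0.488 -0.494 -0.720
outer loop
vertex 1.901 -1.883 -1.306
vertex 2.393 -0.997 -1.58
vertex 2.816 -1.632 -0.858
endloop
endfacet
facet normal -0.273 -0.486 0.830
outer loop
vertex 1.901 -1.883 -1.306
vertex 2.816 -1.632 -0.858
vertex 1.607 -0.203 -0.42
endloop
endfacet
facet normal -0.667 0.104 0.738
outer loop
vertex 0.884 -0.602 4.613
vertex 0.168 0.474 3.813
vertex -0.056 -1.741 3.924
endloop
endfacet
facet normal 0.471 -0.707 0.527
outer loop
vertex 0.792 -1.874 2.987
vertex 0.884 -0.602 4.613
vertex -0.056 -1.741 3.924
endloop
endfacet
facet normal -0.668 0.104 0.737
outer loop
vertex -0.056 -1.741 3.924
vertex 0.168 0.474 3.813
vertex -0.772 -0.666 3.123
endloop
endfacet
facet normal -0.577 -0.699 -0.423
outer loop
vertex -0.772 -0.666 3.123
vertex 0.792 -1.874 2.987
vertex -0.056 -1.741 3.924
endloop
endfacet
facet normal 0.577 0.699 0.423
outer loop
vertex 0.884 -0.602 4.613
vertex 1.016 0.341 2.876
vertex 0.168 0.474 3.813
endloop
endfacet
facet normal 0.471 -0.707 0.527
outer loop
vertex 1.732 -0.734 3.677
vertex 0.884 -0.602 4.613
vertex 0.792 -1.874 2.987
endloop
endfacet
facet normal 0.576 0.699 0.423
outer loop
vertex 1.732 -0.734 3.677
vertex 1.016 0.341 2.876
vertex 0.884 -0.602 4.613
endloop
endfacet
facet normal -0.471 0.707 -0.527
outer loop
vertex 0.168 0.474 3.813
vertex 1.016 0.341 2.876
vertex -0.772 -0.666 3.123
endloop
endfacet
facet normal -0.576 -0.699 -0.424
outer loop
vertex 0.076 -0.798 2.187
vertex 0.792 -1.874 2.987
vertex -0.772 -0.666 3.123
endloop
endfacet
facet normal -0.471 0.707 -0.527
outer loop
vertex -0.772 -0.666 3.123
vertex 1.016 0.341 2.876
vertex 0.076 -0.798 2.187
endloop
endfacet
facet normal 0.667 -0.104 -0.737
outer loop
vertex 0.076 -0.798 2.187
vertex 1.732 -0.734 3.677
vertex 0.792 -1.874 2.987
endloop
endfacet
facet normal 0.667 -0.105 -0.737
outer loop
vertex 1.016 0.341 2.876
vertex 1.732 -0.734 3.677
vertex 0.076 -0.798 2.187
endloop
endfacet

endsolid


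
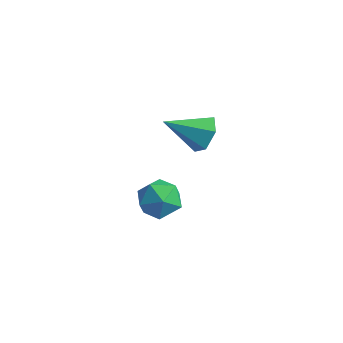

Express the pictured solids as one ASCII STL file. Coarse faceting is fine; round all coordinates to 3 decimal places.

solid 
facet normal -0.197 0.450 0.871
outer loop
vertex 1.14 0.721 -3.279
vertex 1.331 -0.274 -2.722
vertex 2.203 0.463 -2.905
endloop
endfacet
facet normal 0.080 0.912 0.403
outer loop
vertex 1.14 0.721 -3.279
vertex 2.203 0.463 -2.905
vertex 2.057 0.937 -3.95
endloop
endfacet
facet normal -0.343 0.923 -0.172
outer loop
vertex 1.14 0.721 -3.279
vertex 2.057 0.937 -3.95
vertex 1.094 0.493 -4.412
endloop
endfacet
facet normal -0.881 0.469 -0.059
outer loop
vertex 1.14 0.721 -3.279
vertex 1.094 0.493 -4.412
vertex 0.645 -0.255 -3.653
endloop
endfacet
facet normal -0.791 0.176 0.586
outer loop
vertex 1.14 0.721 -3.279
vertex 0.645 -0.255 -3.653
vertex 1.331 -0.274 -2.722
endloop
endfacet
facet normal 0.719 0.665 0.201
outer loop
vertex 2.057 0.937 -3.95
vertex 2.203 0.463 -2.905
vertex 2.815 0.075 -3.807
endloop
endfacet
facet normal 0.271 -0.082 0.959
outer loop
vertex 2.203 0.463 -2.905
vertex 1.331 -0.274 -2.722
vertex 2.366 -0.673 -3.048
endloop
endfacet
facet normal -0.690 -0.525 0.498
outer loop
vertex 1.331 -0.274 -2.722
vertex 0.645 -0.255 -3.653
vertex 1.403 -1.117 -3.51
endloop
endfacet
facet normal -0.837 -0.051 -0.545
outer loop
vertex 0.645 -0.255 -3.653
vertex 1.094 0.493 -4.412
vertex 1.257 -0.643 -4.555
endloop
endfacet
facet normal 0.034 0.684 -0.729
outer loop
vertex 1.094 0.493 -4.412
vertex 2.057 0.937 -3.95
vertex 2.129 0.094 -4.738
endloop
endfacet
facet normal 0.881 -0.469 0.059
outer loop
vertex 2.32 -0.901 -4.181
vertex 2.815 0.075 -3.807
vertex 2.366 -0.673 -3.048
endloop
endfacet
facet normal 0.343 -0.923 0.172
outer loop
vertex 2.32 -0.901 -4.181
vertex 2.366 -0.673 -3.048
vertex 1.403 -1.117 -3.51
endloop
endfacet
facet normal -0.080 -0.912 -0.403
outer loop
vertex 2.32 -0.901 -4.181
vertex 1.403 -1.117 -3.51
vertex 1.257 -0.643 -4.555
endloop
endfacet
facet normal 0.197 -0.450 -0.871
outer loop
vertex 2.32 -0.901 -4.181
vertex 1.257 -0.643 -4.555
vertex 2.129 0.094 -4.738
endloop
endfacet
facet normal 0.791 -0.176 -0.586
outer loop
vertex 2.32 -0.901 -4.181
vertex 2.129 0.094 -4.738
vertex 2.815 0.075 -3.807
endloop
endfacet
facet normal 0.837 0.051 0.545
outer loop
vertex 2.366 -0.673 -3.048
vertex 2.815 0.075 -3.807
vertex 2.203 0.463 -2.905
endloop
endfacet
facet normal -0.034 -0.684 0.729
outer loop
vertex 1.403 -1.117 -3.51
vertex 2.366 -0.673 -3.048
vertex 1.331 -0.274 -2.722
endloop
endfacet
facet normal -0.719 -0.665 -0.201
outer loop
vertex 1.257 -0.643 -4.555
vertex 1.403 -1.117 -3.51
vertex 0.645 -0.255 -3.653
endloop
endfacet
facet normal -0.271 0.082 -0.959
outer loop
vertex 2.129 0.094 -4.738
vertex 1.257 -0.643 -4.555
vertex 1.094 0.493 -4.412
endloop
endfacet
facet normal 0.690 0.525 -0.498
outer loop
vertex 2.815 0.075 -3.807
vertex 2.129 0.094 -4.738
vertex 2.057 0.937 -3.95
endloop
endfacet
facet normal 0.644 0.569 -0.511
outer loop
vertex 4.224 -0.146 1.404
vertex 3.614 0.616 1.484
vertex 4.296 0.46 2.17
endloop
endfacet
facet normal 0.458 -0.718 0.525
outer loop
vertex 4.224 -0.146 1.404
vertex 4.296 0.46 2.17
vertex 2.286 -0.556 2.536
endloop
endfacet
facet normal 0.644 0.570 -0.511
outer loop
vertex 4.296 0.46 2.17
vertex 3.614 0.616 1.484
vertex 3.685 1.223 2.251
endloop
endfacet
facet normal 0.165 0.028 0.986
outer loop
vertex 4.296 0.46 2.17
vertex 3.685 1.223 2.251
vertex 2.286 -0.556 2.536
endloop
endfacet
facet normal 0.645 0.569 -0.510
outer loop
vertex 3.685 1.223 2.251
vertex 3.614 0.616 1.484
vertex 3.004 1.379 1.564
endloop
endfacet
facet normal -0.539 0.529 0.655
outer loop
vertex 3.685 1.223 2.251
vertex 3.004 1.379 1.564
vertex 2.286 -0.556 2.536
endloop
endfacet
facet normal 0.645 0.569 -0.511
outer loop
vertex 3.004 1.379 1.564
vertex 3.614 0.616 1.484
vertex 2.932 0.773 0.798
endloop
endfacet
facet normal -0.949 0.284 -0.136
outer loop
vertex 3.004 1.379 1.564
vertex 2.932 0.773 0.798
vertex 2.286 -0.556 2.536
endloop
endfacet
facet normal 0.645 0.569 -0.511
outer loop
vertex 2.932 0.773 0.798
vertex 3.614 0.616 1.484
vertex 3.542 0.01 0.718
endloop
endfacet
facet normal -0.656 -0.462 -0.597
outer loop
vertex 2.932 0.773 0.798
vertex 3.542 0.01 0.718
vertex 2.286 -0.556 2.536
endloop
endfacet
facet normal 0.644 0.569 -0.511
outer loop
vertex 3.542 0.01 0.718
vertex 3.614 0.616 1.484
vertex 4.224 -0.146 1.404
endloop
endfacet
facet normal 0.048 -0.963 -0.267
outer loop
vertex 3.542 0.01 0.718
vertex 4.224 -0.146 1.404
vertex 2.286 -0.556 2.536
endloop
endfacet

endsolid


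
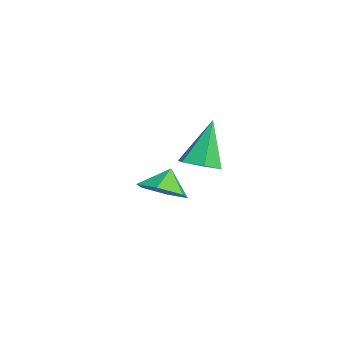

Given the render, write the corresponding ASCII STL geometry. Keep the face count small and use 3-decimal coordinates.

solid 
facet normal 0.455 -0.398 -0.796
outer loop
vertex -0.524 -2.673 -3.595
vertex -1.251 -2.339 -4.178
vertex -0.456 -1.774 -4.006
endloop
endfacet
facet normal 0.400 0.356 0.845
outer loop
vertex -0.524 -2.673 -3.595
vertex -0.456 -1.774 -4.006
vertex -1.729 -1.921 -3.342
endloop
endfacet
facet normal 0.456 -0.399 -0.796
outer loop
vertex -0.456 -1.774 -4.006
vertex -1.251 -2.339 -4.178
vertex -1.183 -1.441 -4.589
endloop
endfacet
facet normal 0.101 0.913 0.396
outer loop
vertex -0.456 -1.774 -4.006
vertex -1.183 -1.441 -4.589
vertex -1.729 -1.921 -3.342
endloop
endfacet
facet normal 0.456 -0.399 -0.796
outer loop
vertex -1.183 -1.441 -4.589
vertex -1.251 -2.339 -4.178
vertex -1.978 -2.006 -4.761
endloop
endfacet
facet normal -0.586 0.808 0.054
outer loop
vertex -1.183 -1.441 -4.589
vertex -1.978 -2.006 -4.761
vertex -1.729 -1.921 -3.342
endloop
endfacet
facet normal 0.456 -0.398 -0.796
outer loop
vertex -1.978 -2.006 -4.761
vertex -1.251 -2.339 -4.178
vertex -2.045 -2.904 -4.35
endloop
endfacet
facet normal -0.976 0.147 0.162
outer loop
vertex -1.978 -2.006 -4.761
vertex -2.045 -2.904 -4.35
vertex -1.729 -1.921 -3.342
endloop
endfacet
facet normal 0.456 -0.398 -0.796
outer loop
vertex -2.045 -2.904 -4.35
vertex -1.251 -2.339 -4.178
vertex -1.318 -3.237 -3.767
endloop
endfacet
facet normal -0.678 -0.409 0.611
outer loop
vertex -2.045 -2.904 -4.35
vertex -1.318 -3.237 -3.767
vertex -1.729 -1.921 -3.342
endloop
endfacet
facet normal 0.455 -0.398 -0.796
outer loop
vertex -1.318 -3.237 -3.767
vertex -1.251 -2.339 -4.178
vertex -0.524 -2.673 -3.595
endloop
endfacet
facet normal 0.010 -0.304 0.952
outer loop
vertex -1.318 -3.237 -3.767
vertex -0.524 -2.673 -3.595
vertex -1.729 -1.921 -3.342
endloop
endfacet
facet normal 0.343 -0.306 -0.888
outer loop
vertex 3.305 -1.32 -0.902
vertex 2.865 -1.939 -0.859
vertex 2.598 -1.304 -1.181
endloop
endfacet
facet normal 0.011 0.999 0.031
outer loop
vertex 3.305 -1.32 -0.902
vertex 2.598 -1.304 -1.181
vertex 2.215 -1.361 0.819
endloop
endfacet
facet normal 0.343 -0.306 -0.888
outer loop
vertex 2.598 -1.304 -1.181
vertex 2.865 -1.939 -0.859
vertex 2.158 -1.923 -1.138
endloop
endfacet
facet normal -0.812 0.567 -0.139
outer loop
vertex 2.598 -1.304 -1.181
vertex 2.158 -1.923 -1.138
vertex 2.215 -1.361 0.819
endloop
endfacet
facet normal 0.344 -0.305 -0.888
outer loop
vertex 2.158 -1.923 -1.138
vertex 2.865 -1.939 -0.859
vertex 2.426 -2.557 -0.817
endloop
endfacet
facet normal -0.935 -0.333 0.123
outer loop
vertex 2.158 -1.923 -1.138
vertex 2.426 -2.557 -0.817
vertex 2.215 -1.361 0.819
endloop
endfacet
facet normal 0.345 -0.305 -0.887
outer loop
vertex 2.426 -2.557 -0.817
vertex 2.865 -1.939 -0.859
vertex 3.132 -2.573 -0.537
endloop
endfacet
facet normal -0.237 -0.799 0.553
outer loop
vertex 2.426 -2.557 -0.817
vertex 3.132 -2.573 -0.537
vertex 2.215 -1.361 0.819
endloop
endfacet
facet normal 0.343 -0.306 -0.888
outer loop
vertex 3.132 -2.573 -0.537
vertex 2.865 -1.939 -0.859
vertex 3.572 -1.955 -0.58
endloop
endfacet
facet normal 0.585 -0.366 0.723
outer loop
vertex 3.132 -2.573 -0.537
vertex 3.572 -1.955 -0.58
vertex 2.215 -1.361 0.819
endloop
endfacet
facet normal 0.343 -0.306 -0.888
outer loop
vertex 3.572 -1.955 -0.58
vertex 2.865 -1.939 -0.859
vertex 3.305 -1.32 -0.902
endloop
endfacet
facet normal 0.709 0.532 0.462
outer loop
vertex 3.572 -1.955 -0.58
vertex 3.305 -1.32 -0.902
vertex 2.215 -1.361 0.819
endloop
endfacet

endsolid


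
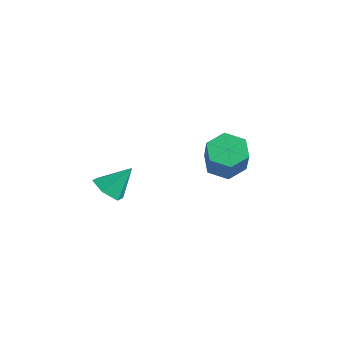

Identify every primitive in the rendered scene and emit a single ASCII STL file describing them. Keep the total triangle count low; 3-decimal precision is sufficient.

solid 
facet normal -0.259 -0.628 -0.734
outer loop
vertex 0.055 -2.081 0.478
vertex -0.494 -2.023 0.622
vertex -0.261 -1.671 0.239
endloop
endfacet
facet normal 0.825 0.540 -0.165
outer loop
vertex 0.055 -2.081 0.478
vertex -0.261 -1.671 0.239
vertex -0.226 -1.377 1.378
endloop
endfacet
facet normal -0.259 -0.627 -0.734
outer loop
vertex -0.261 -1.671 0.239
vertex -0.494 -2.023 0.622
vertex -0.809 -1.613 0.383
endloop
endfacet
facet normal 0.036 0.967 -0.251
outer loop
vertex -0.261 -1.671 0.239
vertex -0.809 -1.613 0.383
vertex -0.226 -1.377 1.378
endloop
endfacet
facet normal -0.259 -0.627 -0.734
outer loop
vertex -0.809 -1.613 0.383
vertex -0.494 -2.023 0.622
vertex -1.042 -1.965 0.766
endloop
endfacet
facet normal -0.677 0.699 0.231
outer loop
vertex -0.809 -1.613 0.383
vertex -1.042 -1.965 0.766
vertex -0.226 -1.377 1.378
endloop
endfacet
facet normal -0.259 -0.628 -0.734
outer loop
vertex -1.042 -1.965 0.766
vertex -0.494 -2.023 0.622
vertex -0.726 -2.375 1.005
endloop
endfacet
facet normal -0.601 0.003 0.799
outer loop
vertex -1.042 -1.965 0.766
vertex -0.726 -2.375 1.005
vertex -0.226 -1.377 1.378
endloop
endfacet
facet normal -0.259 -0.628 -0.734
outer loop
vertex -0.726 -2.375 1.005
vertex -0.494 -2.023 0.622
vertex -0.178 -2.433 0.861
endloop
endfacet
facet normal 0.188 -0.425 0.886
outer loop
vertex -0.726 -2.375 1.005
vertex -0.178 -2.433 0.861
vertex -0.226 -1.377 1.378
endloop
endfacet
facet normal -0.259 -0.628 -0.734
outer loop
vertex -0.178 -2.433 0.861
vertex -0.494 -2.023 0.622
vertex 0.055 -2.081 0.478
endloop
endfacet
facet normal 0.901 -0.157 0.404
outer loop
vertex -0.178 -2.433 0.861
vertex 0.055 -2.081 0.478
vertex -0.226 -1.377 1.378
endloop
endfacet
facet normal -0.480 0.317 -0.818
outer loop
vertex 0.582 1.42 0.196
vertex 0.112 1.67 0.569
vertex 0.626 2.033 0.408
endloop
endfacet
facet normal 0.874 0.101 -0.475
outer loop
vertex 0.582 1.42 0.196
vertex 0.626 2.033 0.408
vertex 1.159 1.041 1.178
endloop
endfacet
facet normal 0.875 0.102 -0.474
outer loop
vertex 1.159 1.041 1.178
vertex 0.626 2.033 0.408
vertex 1.202 1.654 1.389
endloop
endfacet
facet normal 0.481 -0.315 0.818
outer loop
vertex 1.159 1.041 1.178
vertex 1.202 1.654 1.389
vertex 0.688 1.29 1.551
endloop
endfacet
facet normal -0.480 0.317 -0.818
outer loop
vertex 0.626 2.033 0.408
vertex 0.112 1.67 0.569
vertex 0.155 2.283 0.781
endloop
endfacet
facet normal 0.495 0.867 0.044
outer loop
vertex 0.626 2.033 0.408
vertex 0.155 2.283 0.781
vertex 1.202 1.654 1.389
endloop
endfacet
facet normal 0.495 0.868 0.045
outer loop
vertex 1.202 1.654 1.389
vertex 0.155 2.283 0.781
vertex 0.732 1.903 1.762
endloop
endfacet
facet normal 0.481 -0.316 0.818
outer loop
vertex 1.202 1.654 1.389
vertex 0.732 1.903 1.762
vertex 0.688 1.29 1.551
endloop
endfacet
facet normal -0.480 0.317 -0.818
outer loop
vertex 0.155 2.283 0.781
vertex 0.112 1.67 0.569
vertex -0.359 1.919 0.942
endloop
endfacet
facet normal -0.379 0.766 0.520
outer loop
vertex 0.155 2.283 0.781
vertex -0.359 1.919 0.942
vertex 0.732 1.903 1.762
endloop
endfacet
facet normal -0.378 0.767 0.518
outer loop
vertex 0.732 1.903 1.762
vertex -0.359 1.919 0.942
vertex 0.218 1.54 1.924
endloop
endfacet
facet normal 0.481 -0.316 0.818
outer loop
vertex 0.732 1.903 1.762
vertex 0.218 1.54 1.924
vertex 0.688 1.29 1.551
endloop
endfacet
facet normal -0.481 0.315 -0.818
outer loop
vertex -0.359 1.919 0.942
vertex 0.112 1.67 0.569
vertex -0.402 1.306 0.731
endloop
endfacet
facet normal -0.874 -0.102 0.474
outer loop
vertex -0.359 1.919 0.942
vertex -0.402 1.306 0.731
vertex 0.218 1.54 1.924
endloop
endfacet
facet normal -0.874 -0.101 0.474
outer loop
vertex 0.218 1.54 1.924
vertex -0.402 1.306 0.731
vertex 0.174 0.927 1.712
endloop
endfacet
facet normal 0.480 -0.317 0.818
outer loop
vertex 0.218 1.54 1.924
vertex 0.174 0.927 1.712
vertex 0.688 1.29 1.551
endloop
endfacet
facet normal -0.481 0.316 -0.818
outer loop
vertex -0.402 1.306 0.731
vertex 0.112 1.67 0.569
vertex 0.068 1.057 0.358
endloop
endfacet
facet normal -0.495 -0.868 -0.045
outer loop
vertex -0.402 1.306 0.731
vertex 0.068 1.057 0.358
vertex 0.174 0.927 1.712
endloop
endfacet
facet normal -0.496 -0.867 -0.044
outer loop
vertex 0.174 0.927 1.712
vertex 0.068 1.057 0.358
vertex 0.645 0.677 1.339
endloop
endfacet
facet normal 0.480 -0.317 0.818
outer loop
vertex 0.174 0.927 1.712
vertex 0.645 0.677 1.339
vertex 0.688 1.29 1.551
endloop
endfacet
facet normal -0.481 0.316 -0.818
outer loop
vertex 0.068 1.057 0.358
vertex 0.112 1.67 0.569
vertex 0.582 1.42 0.196
endloop
endfacet
facet normal 0.378 -0.767 -0.519
outer loop
vertex 0.068 1.057 0.358
vertex 0.582 1.42 0.196
vertex 0.645 0.677 1.339
endloop
endfacet
facet normal 0.380 -0.766 -0.519
outer loop
vertex 0.645 0.677 1.339
vertex 0.582 1.42 0.196
vertex 1.159 1.041 1.178
endloop
endfacet
facet normal 0.480 -0.317 0.818
outer loop
vertex 0.645 0.677 1.339
vertex 1.159 1.041 1.178
vertex 0.688 1.29 1.551
endloop
endfacet

endsolid


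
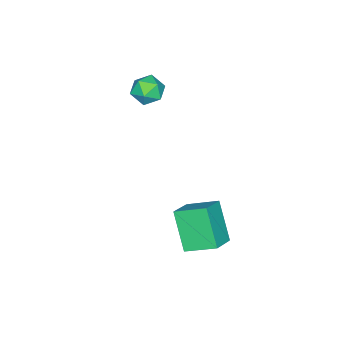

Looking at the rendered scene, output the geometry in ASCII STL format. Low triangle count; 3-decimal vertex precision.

solid 
facet normal 0.467 0.807 0.362
outer loop
vertex -0.409 -0.502 1.093
vertex -0.556 -0.729 1.788
vertex 0.075 -0.943 1.452
endloop
endfacet
facet normal 0.749 0.608 -0.263
outer loop
vertex -0.409 -0.502 1.093
vertex 0.075 -0.943 1.452
vertex -0.078 -1.066 0.732
endloop
endfacet
facet normal 0.231 0.617 -0.752
outer loop
vertex -0.409 -0.502 1.093
vertex -0.078 -1.066 0.732
vertex -0.803 -0.927 0.623
endloop
endfacet
facet normal -0.373 0.822 -0.431
outer loop
vertex -0.409 -0.502 1.093
vertex -0.803 -0.927 0.623
vertex -1.099 -0.719 1.276
endloop
endfacet
facet normal -0.227 0.939 0.259
outer loop
vertex -0.409 -0.502 1.093
vertex -1.099 -0.719 1.276
vertex -0.556 -0.729 1.788
endloop
endfacet
facet normal 0.978 -0.065 -0.197
outer loop
vertex -0.078 -1.066 0.732
vertex 0.075 -0.943 1.452
vertex -0.021 -1.641 1.204
endloop
endfacet
facet normal 0.521 0.257 0.814
outer loop
vertex 0.075 -0.943 1.452
vertex -0.556 -0.729 1.788
vertex -0.317 -1.433 1.857
endloop
endfacet
facet normal -0.601 0.471 0.646
outer loop
vertex -0.556 -0.729 1.788
vertex -1.099 -0.719 1.276
vertex -1.042 -1.294 1.748
endloop
endfacet
facet normal -0.837 0.282 -0.469
outer loop
vertex -1.099 -0.719 1.276
vertex -0.803 -0.927 0.623
vertex -1.195 -1.417 1.028
endloop
endfacet
facet normal 0.139 -0.050 -0.989
outer loop
vertex -0.803 -0.927 0.623
vertex -0.078 -1.066 0.732
vertex -0.564 -1.631 0.692
endloop
endfacet
facet normal 0.373 -0.822 0.431
outer loop
vertex -0.711 -1.858 1.387
vertex -0.021 -1.641 1.204
vertex -0.317 -1.433 1.857
endloop
endfacet
facet normal -0.231 -0.617 0.752
outer loop
vertex -0.711 -1.858 1.387
vertex -0.317 -1.433 1.857
vertex -1.042 -1.294 1.748
endloop
endfacet
facet normal -0.749 -0.608 0.263
outer loop
vertex -0.711 -1.858 1.387
vertex -1.042 -1.294 1.748
vertex -1.195 -1.417 1.028
endloop
endfacet
facet normal -0.467 -0.807 -0.362
outer loop
vertex -0.711 -1.858 1.387
vertex -1.195 -1.417 1.028
vertex -0.564 -1.631 0.692
endloop
endfacet
facet normal 0.227 -0.939 -0.259
outer loop
vertex -0.711 -1.858 1.387
vertex -0.564 -1.631 0.692
vertex -0.021 -1.641 1.204
endloop
endfacet
facet normal 0.837 -0.282 0.469
outer loop
vertex -0.317 -1.433 1.857
vertex -0.021 -1.641 1.204
vertex 0.075 -0.943 1.452
endloop
endfacet
facet normal -0.139 0.050 0.989
outer loop
vertex -1.042 -1.294 1.748
vertex -0.317 -1.433 1.857
vertex -0.556 -0.729 1.788
endloop
endfacet
facet normal -0.978 0.065 0.197
outer loop
vertex -1.195 -1.417 1.028
vertex -1.042 -1.294 1.748
vertex -1.099 -0.719 1.276
endloop
endfacet
facet normal -0.521 -0.257 -0.814
outer loop
vertex -0.564 -1.631 0.692
vertex -1.195 -1.417 1.028
vertex -0.803 -0.927 0.623
endloop
endfacet
facet normal 0.601 -0.471 -0.646
outer loop
vertex -0.021 -1.641 1.204
vertex -0.564 -1.631 0.692
vertex -0.078 -1.066 0.732
endloop
endfacet
facet normal -0.893 -0.055 -0.447
outer loop
vertex 1.247 1.643 -3.055
vertex 0.889 2.862 -2.49
vertex 1.919 2.512 -4.506
endloop
endfacet
facet normal 0.257 -0.877 -0.406
outer loop
vertex 2.991 2.578 -3.97
vertex 1.247 1.643 -3.055
vertex 1.919 2.512 -4.506
endloop
endfacet
facet normal -0.893 -0.055 -0.447
outer loop
vertex 1.919 2.512 -4.506
vertex 0.889 2.862 -2.49
vertex 1.561 3.731 -3.941
endloop
endfacet
facet normal 0.369 0.478 -0.797
outer loop
vertex 1.561 3.731 -3.941
vertex 2.991 2.578 -3.97
vertex 1.919 2.512 -4.506
endloop
endfacet
facet normal -0.369 -0.478 0.797
outer loop
vertex 1.247 1.643 -3.055
vertex 1.961 2.928 -1.954
vertex 0.889 2.862 -2.49
endloop
endfacet
facet normal 0.257 -0.877 -0.406
outer loop
vertex 2.319 1.709 -2.519
vertex 1.247 1.643 -3.055
vertex 2.991 2.578 -3.97
endloop
endfacet
facet normal -0.369 -0.478 0.797
outer loop
vertex 2.319 1.709 -2.519
vertex 1.961 2.928 -1.954
vertex 1.247 1.643 -3.055
endloop
endfacet
facet normal -0.257 0.877 0.406
outer loop
vertex 0.889 2.862 -2.49
vertex 1.961 2.928 -1.954
vertex 1.561 3.731 -3.941
endloop
endfacet
facet normal 0.369 0.478 -0.797
outer loop
vertex 2.633 3.797 -3.405
vertex 2.991 2.578 -3.97
vertex 1.561 3.731 -3.941
endloop
endfacet
facet normal -0.257 0.877 0.406
outer loop
vertex 1.561 3.731 -3.941
vertex 1.961 2.928 -1.954
vertex 2.633 3.797 -3.405
endloop
endfacet
facet normal 0.893 0.055 0.447
outer loop
vertex 2.633 3.797 -3.405
vertex 2.319 1.709 -2.519
vertex 2.991 2.578 -3.97
endloop
endfacet
facet normal 0.893 0.055 0.447
outer loop
vertex 1.961 2.928 -1.954
vertex 2.319 1.709 -2.519
vertex 2.633 3.797 -3.405
endloop
endfacet

endsolid


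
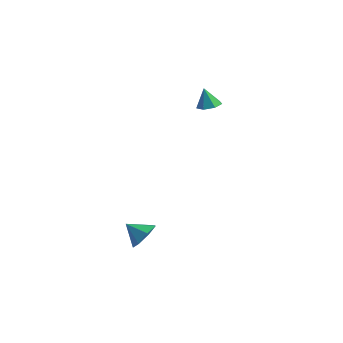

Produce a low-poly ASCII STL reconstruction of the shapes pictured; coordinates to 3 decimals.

solid 
facet normal 0.260 0.064 -0.964
outer loop
vertex -1.612 2.96 2.919
vertex -2.235 2.611 2.728
vertex -2.12 3.337 2.807
endloop
endfacet
facet normal 0.370 0.685 0.627
outer loop
vertex -1.612 2.96 2.919
vertex -2.12 3.337 2.807
vertex -2.565 2.529 3.952
endloop
endfacet
facet normal 0.259 0.064 -0.964
outer loop
vertex -2.12 3.337 2.807
vertex -2.235 2.611 2.728
vertex -2.715 3.167 2.636
endloop
endfacet
facet normal -0.361 0.822 0.440
outer loop
vertex -2.12 3.337 2.807
vertex -2.715 3.167 2.636
vertex -2.565 2.529 3.952
endloop
endfacet
facet normal 0.259 0.064 -0.964
outer loop
vertex -2.715 3.167 2.636
vertex -2.235 2.611 2.728
vertex -2.949 2.578 2.534
endloop
endfacet
facet normal -0.912 0.318 0.258
outer loop
vertex -2.715 3.167 2.636
vertex -2.949 2.578 2.534
vertex -2.565 2.529 3.952
endloop
endfacet
facet normal 0.259 0.064 -0.964
outer loop
vertex -2.949 2.578 2.534
vertex -2.235 2.611 2.728
vertex -2.646 2.013 2.578
endloop
endfacet
facet normal -0.867 -0.448 0.219
outer loop
vertex -2.949 2.578 2.534
vertex -2.646 2.013 2.578
vertex -2.565 2.529 3.952
endloop
endfacet
facet normal 0.259 0.064 -0.964
outer loop
vertex -2.646 2.013 2.578
vertex -2.235 2.611 2.728
vertex -2.034 1.899 2.735
endloop
endfacet
facet normal -0.258 -0.899 0.353
outer loop
vertex -2.646 2.013 2.578
vertex -2.034 1.899 2.735
vertex -2.565 2.529 3.952
endloop
endfacet
facet normal 0.260 0.064 -0.964
outer loop
vertex -2.034 1.899 2.735
vertex -2.235 2.611 2.728
vertex -1.574 2.32 2.887
endloop
endfacet
facet normal 0.453 -0.696 0.558
outer loop
vertex -2.034 1.899 2.735
vertex -1.574 2.32 2.887
vertex -2.565 2.529 3.952
endloop
endfacet
facet normal 0.260 0.064 -0.964
outer loop
vertex -1.574 2.32 2.887
vertex -2.235 2.611 2.728
vertex -1.612 2.96 2.919
endloop
endfacet
facet normal 0.733 0.010 0.680
outer loop
vertex -1.574 2.32 2.887
vertex -1.612 2.96 2.919
vertex -2.565 2.529 3.952
endloop
endfacet
facet normal 0.730 0.346 -0.590
outer loop
vertex -0.767 -3.331 -3.523
vertex -1.183 -3.759 -4.288
vertex -1.328 -2.864 -3.943
endloop
endfacet
facet normal -0.283 0.431 0.857
outer loop
vertex -0.767 -3.331 -3.523
vertex -1.328 -2.864 -3.943
vertex -2.117 -4.201 -3.532
endloop
endfacet
facet normal 0.730 0.346 -0.589
outer loop
vertex -1.328 -2.864 -3.943
vertex -1.183 -3.759 -4.288
vertex -1.779 -3.071 -4.623
endloop
endfacet
facet normal -0.762 0.553 0.337
outer loop
vertex -1.328 -2.864 -3.943
vertex -1.779 -3.071 -4.623
vertex -2.117 -4.201 -3.532
endloop
endfacet
facet normal 0.730 0.345 -0.590
outer loop
vertex -1.779 -3.071 -4.623
vertex -1.183 -3.759 -4.288
vertex -1.781 -3.797 -5.05
endloop
endfacet
facet normal -0.976 0.112 -0.186
outer loop
vertex -1.779 -3.071 -4.623
vertex -1.781 -3.797 -5.05
vertex -2.117 -4.201 -3.532
endloop
endfacet
facet normal 0.730 0.345 -0.590
outer loop
vertex -1.781 -3.797 -5.05
vertex -1.183 -3.759 -4.288
vertex -1.333 -4.494 -4.903
endloop
endfacet
facet normal -0.766 -0.559 -0.318
outer loop
vertex -1.781 -3.797 -5.05
vertex -1.333 -4.494 -4.903
vertex -2.117 -4.201 -3.532
endloop
endfacet
facet normal 0.731 0.344 -0.590
outer loop
vertex -1.333 -4.494 -4.903
vertex -1.183 -3.759 -4.288
vertex -0.772 -4.638 -4.292
endloop
endfacet
facet normal -0.289 -0.957 0.039
outer loop
vertex -1.333 -4.494 -4.903
vertex -0.772 -4.638 -4.292
vertex -2.117 -4.201 -3.532
endloop
endfacet
facet normal 0.730 0.344 -0.590
outer loop
vertex -0.772 -4.638 -4.292
vertex -1.183 -3.759 -4.288
vertex -0.52 -4.12 -3.678
endloop
endfacet
facet normal 0.096 -0.780 0.619
outer loop
vertex -0.772 -4.638 -4.292
vertex -0.52 -4.12 -3.678
vertex -2.117 -4.201 -3.532
endloop
endfacet
facet normal 0.730 0.345 -0.590
outer loop
vertex -0.52 -4.12 -3.678
vertex -1.183 -3.759 -4.288
vertex -0.767 -3.331 -3.523
endloop
endfacet
facet normal 0.098 -0.162 0.982
outer loop
vertex -0.52 -4.12 -3.678
vertex -0.767 -3.331 -3.523
vertex -2.117 -4.201 -3.532
endloop
endfacet

endsolid


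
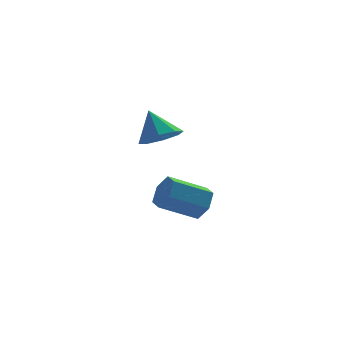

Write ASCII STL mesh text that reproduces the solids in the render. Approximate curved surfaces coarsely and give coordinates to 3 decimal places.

solid 
facet normal 0.887 0.066 -0.457
outer loop
vertex 3.966 2.472 -1.77
vertex 3.518 2.871 -2.583
vertex 3.854 3.473 -1.844
endloop
endfacet
facet normal 0.447 0.116 0.887
outer loop
vertex 3.966 2.472 -1.77
vertex 3.854 3.473 -1.844
vertex 2.049 2.329 -0.785
endloop
endfacet
facet normal 0.448 0.115 0.887
outer loop
vertex 2.049 2.329 -0.785
vertex 3.854 3.473 -1.844
vertex 1.937 3.33 -0.858
endloop
endfacet
facet normal -0.888 -0.066 0.456
outer loop
vertex 2.049 2.329 -0.785
vertex 1.937 3.33 -0.858
vertex 1.602 2.729 -1.597
endloop
endfacet
facet normal 0.887 0.066 -0.457
outer loop
vertex 3.854 3.473 -1.844
vertex 3.518 2.871 -2.583
vertex 3.406 3.872 -2.656
endloop
endfacet
facet normal 0.127 0.916 0.380
outer loop
vertex 3.854 3.473 -1.844
vertex 3.406 3.872 -2.656
vertex 1.937 3.33 -0.858
endloop
endfacet
facet normal 0.128 0.916 0.380
outer loop
vertex 1.937 3.33 -0.858
vertex 3.406 3.872 -2.656
vertex 1.489 3.73 -1.671
endloop
endfacet
facet normal -0.887 -0.066 0.456
outer loop
vertex 1.937 3.33 -0.858
vertex 1.489 3.73 -1.671
vertex 1.602 2.729 -1.597
endloop
endfacet
facet normal 0.888 0.066 -0.456
outer loop
vertex 3.406 3.872 -2.656
vertex 3.518 2.871 -2.583
vertex 3.071 3.271 -3.395
endloop
endfacet
facet normal -0.320 0.801 -0.506
outer loop
vertex 3.406 3.872 -2.656
vertex 3.071 3.271 -3.395
vertex 1.489 3.73 -1.671
endloop
endfacet
facet normal -0.320 0.800 -0.507
outer loop
vertex 1.489 3.73 -1.671
vertex 3.071 3.271 -3.395
vertex 1.154 3.128 -2.41
endloop
endfacet
facet normal -0.887 -0.066 0.456
outer loop
vertex 1.489 3.73 -1.671
vertex 1.154 3.128 -2.41
vertex 1.602 2.729 -1.597
endloop
endfacet
facet normal 0.888 0.066 -0.456
outer loop
vertex 3.071 3.271 -3.395
vertex 3.518 2.871 -2.583
vertex 3.183 2.27 -3.322
endloop
endfacet
facet normal -0.447 -0.115 -0.887
outer loop
vertex 3.071 3.271 -3.395
vertex 3.183 2.27 -3.322
vertex 1.154 3.128 -2.41
endloop
endfacet
facet normal -0.447 -0.116 -0.887
outer loop
vertex 1.154 3.128 -2.41
vertex 3.183 2.27 -3.322
vertex 1.266 2.127 -2.336
endloop
endfacet
facet normal -0.887 -0.066 0.457
outer loop
vertex 1.154 3.128 -2.41
vertex 1.266 2.127 -2.336
vertex 1.602 2.729 -1.597
endloop
endfacet
facet normal 0.887 0.066 -0.456
outer loop
vertex 3.183 2.27 -3.322
vertex 3.518 2.871 -2.583
vertex 3.631 1.87 -2.509
endloop
endfacet
facet normal -0.127 -0.916 -0.380
outer loop
vertex 3.183 2.27 -3.322
vertex 3.631 1.87 -2.509
vertex 1.266 2.127 -2.336
endloop
endfacet
facet normal -0.127 -0.916 -0.380
outer loop
vertex 1.266 2.127 -2.336
vertex 3.631 1.87 -2.509
vertex 1.714 1.728 -1.524
endloop
endfacet
facet normal -0.887 -0.066 0.457
outer loop
vertex 1.266 2.127 -2.336
vertex 1.714 1.728 -1.524
vertex 1.602 2.729 -1.597
endloop
endfacet
facet normal 0.887 0.066 -0.456
outer loop
vertex 3.631 1.87 -2.509
vertex 3.518 2.871 -2.583
vertex 3.966 2.472 -1.77
endloop
endfacet
facet normal 0.320 -0.800 0.507
outer loop
vertex 3.631 1.87 -2.509
vertex 3.966 2.472 -1.77
vertex 1.714 1.728 -1.524
endloop
endfacet
facet normal 0.320 -0.801 0.506
outer loop
vertex 1.714 1.728 -1.524
vertex 3.966 2.472 -1.77
vertex 2.049 2.329 -0.785
endloop
endfacet
facet normal -0.888 -0.066 0.456
outer loop
vertex 1.714 1.728 -1.524
vertex 2.049 2.329 -0.785
vertex 1.602 2.729 -1.597
endloop
endfacet
facet normal 0.237 -0.536 -0.811
outer loop
vertex 1.538 -0.623 3.6
vertex 1.022 0.092 2.977
vertex 2.033 -0.014 3.342
endloop
endfacet
facet normal 0.541 -0.086 0.836
outer loop
vertex 1.538 -0.623 3.6
vertex 2.033 -0.014 3.342
vertex 0.618 1.008 4.363
endloop
endfacet
facet normal 0.236 -0.536 -0.810
outer loop
vertex 2.033 -0.014 3.342
vertex 1.022 0.092 2.977
vertex 1.936 0.658 2.869
endloop
endfacet
facet normal 0.714 0.469 0.520
outer loop
vertex 2.033 -0.014 3.342
vertex 1.936 0.658 2.869
vertex 0.618 1.008 4.363
endloop
endfacet
facet normal 0.236 -0.536 -0.811
outer loop
vertex 1.936 0.658 2.869
vertex 1.022 0.092 2.977
vertex 1.303 0.998 2.46
endloop
endfacet
facet normal 0.398 0.907 0.138
outer loop
vertex 1.936 0.658 2.869
vertex 1.303 0.998 2.46
vertex 0.618 1.008 4.363
endloop
endfacet
facet normal 0.236 -0.536 -0.811
outer loop
vertex 1.303 0.998 2.46
vertex 1.022 0.092 2.977
vertex 0.506 0.807 2.354
endloop
endfacet
facet normal -0.222 0.971 -0.085
outer loop
vertex 1.303 0.998 2.46
vertex 0.506 0.807 2.354
vertex 0.618 1.008 4.363
endloop
endfacet
facet normal 0.237 -0.536 -0.811
outer loop
vertex 0.506 0.807 2.354
vertex 1.022 0.092 2.977
vertex 0.011 0.198 2.612
endloop
endfacet
facet normal -0.780 0.626 -0.019
outer loop
vertex 0.506 0.807 2.354
vertex 0.011 0.198 2.612
vertex 0.618 1.008 4.363
endloop
endfacet
facet normal 0.237 -0.535 -0.811
outer loop
vertex 0.011 0.198 2.612
vertex 1.022 0.092 2.977
vertex 0.108 -0.474 3.084
endloop
endfacet
facet normal -0.952 0.071 0.297
outer loop
vertex 0.011 0.198 2.612
vertex 0.108 -0.474 3.084
vertex 0.618 1.008 4.363
endloop
endfacet
facet normal 0.236 -0.535 -0.811
outer loop
vertex 0.108 -0.474 3.084
vertex 1.022 0.092 2.977
vertex 0.741 -0.814 3.493
endloop
endfacet
facet normal -0.636 -0.367 0.679
outer loop
vertex 0.108 -0.474 3.084
vertex 0.741 -0.814 3.493
vertex 0.618 1.008 4.363
endloop
endfacet
facet normal 0.237 -0.535 -0.811
outer loop
vertex 0.741 -0.814 3.493
vertex 1.022 0.092 2.977
vertex 1.538 -0.623 3.6
endloop
endfacet
facet normal -0.018 -0.432 0.902
outer loop
vertex 0.741 -0.814 3.493
vertex 1.538 -0.623 3.6
vertex 0.618 1.008 4.363
endloop
endfacet

endsolid
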